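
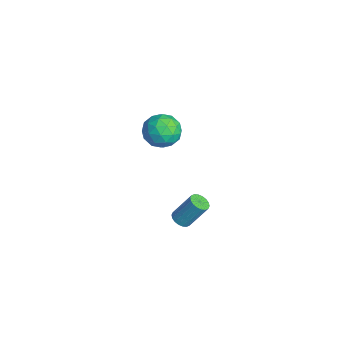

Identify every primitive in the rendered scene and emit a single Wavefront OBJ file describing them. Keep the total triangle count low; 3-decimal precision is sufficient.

v 3.176 -0.811 1.794
v 3.532 -0.489 1.526
v 3.801 0.373 2.918
v 3.444 0.051 3.186
v 3.319 -0.373 1.494
v 3.588 0.49 2.887
v 3.078 -0.343 1.522
v 3.347 0.52 2.915
v 2.856 -0.406 1.604
v 3.125 0.457 2.997
v 2.697 -0.549 1.723
v 2.966 0.314 3.116
v 2.633 -0.744 1.857
v 2.902 0.118 3.249
v 2.677 -0.952 1.977
v 2.946 -0.09 3.37
v 2.819 -1.133 2.062
v 3.088 -0.271 3.454
v 3.032 -1.25 2.093
v 3.301 -0.387 3.486
v 3.273 -1.28 2.065
v 3.542 -0.417 3.458
v 3.495 -1.217 1.983
v 3.764 -0.354 3.376
v 3.654 -1.074 1.864
v 3.923 -0.211 3.257
v 3.718 -0.878 1.731
v 3.987 -0.016 3.123
v 3.674 -0.67 1.61
v 3.943 0.192 3.003
v -4.358 -0.026 2.897
v -3.779 0.362 2.041
v -2.841 -0.522 3.699
v -2.262 -0.134 2.843
v -2.79 0.565 3.515
v -3.728 0.872 3.019
v -2.892 -1.032 2.721
v -3.83 -0.725 2.225
v -2.873 -0.259 1.932
v -2.81 0.728 2.423
v -3.81 -0.888 3.317
v -3.747 0.099 3.808
v -4.202 0.212 2.399
v -2.418 -0.372 3.341
v -2.729 0.039 3.736
v -2.388 0.268 3.233
v -4.172 0.511 2.974
v -3.831 0.739 2.471
v -3.25 0.859 3.337
v -2.789 -0.899 3.269
v -2.448 -0.671 2.766
v -4.232 -0.428 2.507
v -3.891 -0.199 2.004
v -3.37 -1.019 2.403
v -3.329 0.075 1.832
v -2.437 -0.217 2.303
v -2.808 -0.745 2.231
v -3.359 -0.564 1.94
v -3.292 0.655 2.12
v -2.4 0.363 2.591
v -2.71 0.774 2.986
v -3.262 0.954 2.695
v -2.759 0.29 2.056
v -4.22 -0.523 3.149
v -3.328 -0.815 3.62
v -3.358 -1.114 3.045
v -3.91 -0.934 2.754
v -4.183 0.057 3.437
v -3.291 -0.235 3.908
v -3.261 0.404 3.8
v -3.812 0.585 3.509
v -3.861 -0.45 3.684
f 2 1 5
f 2 5 3
f 3 5 6
f 3 6 4
f 5 1 7
f 5 7 6
f 6 7 8
f 6 8 4
f 7 1 9
f 7 9 8
f 8 9 10
f 8 10 4
f 9 1 11
f 9 11 10
f 10 11 12
f 10 12 4
f 11 1 13
f 11 13 12
f 12 13 14
f 12 14 4
f 13 1 15
f 13 15 14
f 14 15 16
f 14 16 4
f 15 1 17
f 15 17 16
f 16 17 18
f 16 18 4
f 17 1 19
f 17 19 18
f 18 19 20
f 18 20 4
f 19 1 21
f 19 21 20
f 20 21 22
f 20 22 4
f 21 1 23
f 21 23 22
f 22 23 24
f 22 24 4
f 23 1 25
f 23 25 24
f 24 25 26
f 24 26 4
f 25 1 27
f 25 27 26
f 26 27 28
f 26 28 4
f 27 1 29
f 27 29 28
f 28 29 30
f 28 30 4
f 29 1 2
f 29 2 30
f 30 2 3
f 30 3 4
f 31 68 47
f 68 42 71
f 47 71 36
f 68 71 47
f 31 47 43
f 47 36 48
f 43 48 32
f 47 48 43
f 31 43 52
f 43 32 53
f 52 53 38
f 43 53 52
f 31 52 64
f 52 38 67
f 64 67 41
f 52 67 64
f 31 64 68
f 64 41 72
f 68 72 42
f 64 72 68
f 32 48 59
f 48 36 62
f 59 62 40
f 48 62 59
f 36 71 49
f 71 42 70
f 49 70 35
f 71 70 49
f 42 72 69
f 72 41 65
f 69 65 33
f 72 65 69
f 41 67 66
f 67 38 54
f 66 54 37
f 67 54 66
f 38 53 58
f 53 32 55
f 58 55 39
f 53 55 58
f 34 60 46
f 60 40 61
f 46 61 35
f 60 61 46
f 34 46 44
f 46 35 45
f 44 45 33
f 46 45 44
f 34 44 51
f 44 33 50
f 51 50 37
f 44 50 51
f 34 51 56
f 51 37 57
f 56 57 39
f 51 57 56
f 34 56 60
f 56 39 63
f 60 63 40
f 56 63 60
f 35 61 49
f 61 40 62
f 49 62 36
f 61 62 49
f 33 45 69
f 45 35 70
f 69 70 42
f 45 70 69
f 37 50 66
f 50 33 65
f 66 65 41
f 50 65 66
f 39 57 58
f 57 37 54
f 58 54 38
f 57 54 58
f 40 63 59
f 63 39 55
f 59 55 32
f 63 55 59



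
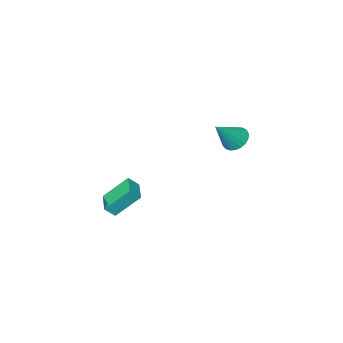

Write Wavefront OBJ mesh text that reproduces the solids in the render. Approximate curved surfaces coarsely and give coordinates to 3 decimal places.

v 3.775 -4.201 -4.048
v 2.458 -3.461 -2.491
v 4.463 -2.728 -4.166
v 3.146 -1.988 -2.608
v 4.374 -4.432 -3.432
v 3.057 -3.692 -1.874
v 5.062 -2.959 -3.549
v 3.745 -2.219 -1.992
v -4.225 -3.475 -0.482
v -3.619 -3.071 -1.123
v -2.695 -3.325 1.062
v -3.805 -2.749 -0.969
v -4.065 -2.551 -0.731
v -4.352 -2.514 -0.451
v -4.617 -2.643 -0.175
v -4.815 -2.915 0.047
v -4.91 -3.285 0.178
v -4.887 -3.687 0.194
v -4.75 -4.053 0.094
v -4.522 -4.319 -0.106
v -4.243 -4.439 -0.371
v -3.961 -4.392 -0.656
v -3.724 -4.187 -0.91
v -3.574 -3.859 -1.09
v -3.537 -3.464 -1.166
f 2 4 1
f 5 2 1
f 1 4 3
f 3 5 1
f 2 8 4
f 6 2 5
f 6 8 2
f 4 8 3
f 7 5 3
f 3 8 7
f 7 6 5
f 8 6 7
f 10 9 12
f 10 12 11
f 12 9 13
f 12 13 11
f 13 9 14
f 13 14 11
f 14 9 15
f 14 15 11
f 15 9 16
f 15 16 11
f 16 9 17
f 16 17 11
f 17 9 18
f 17 18 11
f 18 9 19
f 18 19 11
f 19 9 20
f 19 20 11
f 20 9 21
f 20 21 11
f 21 9 22
f 21 22 11
f 22 9 23
f 22 23 11
f 23 9 24
f 23 24 11
f 24 9 25
f 24 25 11
f 25 9 10
f 25 10 11



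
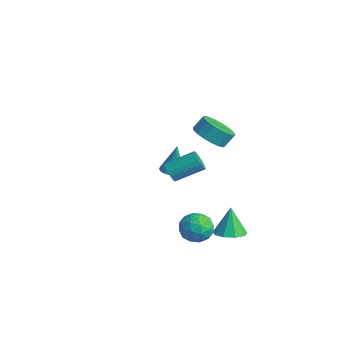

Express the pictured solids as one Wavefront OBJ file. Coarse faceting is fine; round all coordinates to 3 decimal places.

v 3.403 0.658 -3.966
v 4.295 0.393 -3.657
v 2.917 1.042 -2.234
v 4.288 1.047 -3.804
v 3.867 1.519 -4.027
v 3.23 1.588 -4.221
v 2.673 1.222 -4.296
v 2.458 0.592 -4.217
v 2.686 -0.007 -4.02
v 3.249 -0.295 -3.798
v 3.884 -0.137 -3.655
v -3.864 1.587 -3.276
v -3.147 1.372 -3.245
v -3.836 1.973 -1.284
v -3.123 1.698 -3.308
v -3.247 2.003 -3.366
v -3.492 2.226 -3.405
v -3.812 2.322 -3.419
v -4.141 2.272 -3.405
v -4.416 2.087 -3.365
v -4.582 1.803 -3.308
v -4.605 1.476 -3.244
v -4.482 1.171 -3.187
v -4.236 0.949 -3.148
v -3.917 0.853 -3.134
v -3.587 0.902 -3.148
v -3.312 1.087 -3.188
v 3.522 -3.487 2.925
v 3.886 -3.362 2.377
v 4.563 -1.869 3.167
v 4.198 -1.993 3.715
v 3.631 -3.217 2.321
v 4.308 -1.724 3.112
v 3.355 -3.126 2.386
v 4.032 -1.632 3.176
v 3.111 -3.106 2.557
v 3.788 -1.613 3.347
v 2.949 -3.161 2.8
v 3.626 -1.668 3.591
v 2.9 -3.281 3.069
v 3.577 -1.788 3.859
v 2.974 -3.442 3.309
v 3.651 -1.949 4.099
v 3.157 -3.611 3.473
v 3.834 -2.118 4.263
v 3.412 -3.756 3.528
v 4.089 -2.263 4.319
v 3.688 -3.848 3.464
v 4.365 -2.354 4.254
v 3.932 -3.867 3.293
v 4.609 -2.374 4.083
v 4.094 -3.812 3.049
v 4.771 -2.319 3.84
v 4.143 -3.692 2.781
v 4.82 -2.199 3.571
v 4.069 -3.531 2.541
v 4.746 -2.038 3.331
v 2.056 0.083 3.551
v 3.039 0.371 3.179
v 3.147 1.005 3.957
v 2.164 0.717 4.329
v 2.715 0.708 2.949
v 2.823 1.343 3.727
v 2.24 0.903 2.857
v 2.348 1.537 3.635
v 1.722 0.909 2.923
v 1.83 1.544 3.702
v 1.281 0.726 3.134
v 1.389 1.361 3.912
v 1.018 0.396 3.44
v 1.126 1.031 4.218
v 0.992 -0.006 3.771
v 1.1 0.628 4.55
v 1.21 -0.388 4.052
v 1.318 0.247 4.83
v 1.622 -0.662 4.218
v 1.73 -0.027 4.997
v 2.133 -0.765 4.232
v 2.241 -0.131 5.01
v 2.627 -0.674 4.089
v 2.735 -0.04 4.867
v 2.989 -0.41 3.823
v 3.098 0.225 4.601
v 3.138 -0.033 3.495
v 3.247 0.602 4.273
v 1.419 -0.668 -3.664
v 2.244 -0.01 -3.855
v 2.516 -1.87 -3.065
v 3.341 -1.212 -3.256
v 2.642 -0.983 -2.475
v 1.964 -0.24 -2.846
v 2.796 -1.64 -4.074
v 2.118 -0.897 -4.445
v 3.095 -0.611 -4.109
v 3 -0.205 -3.12
v 1.76 -1.675 -3.8
v 1.665 -1.269 -2.811
v 1.735 -0.233 -3.813
v 3.025 -1.647 -3.107
v 2.614 -1.512 -2.649
v 3.099 -1.126 -2.761
v 1.57 -0.368 -3.219
v 2.055 0.018 -3.332
v 2.29 -0.554 -2.52
v 2.705 -1.898 -3.588
v 3.19 -1.512 -3.701
v 1.661 -0.754 -4.159
v 2.146 -0.368 -4.271
v 2.47 -1.326 -4.4
v 2.72 -0.2 -4.074
v 3.365 -0.907 -3.721
v 3.045 -1.158 -4.202
v 2.646 -0.721 -4.42
v 2.664 0.039 -3.493
v 3.31 -0.668 -3.14
v 2.899 -0.533 -2.682
v 2.5 -0.096 -2.9
v 3.165 -0.314 -3.642
v 1.45 -1.212 -3.78
v 2.096 -1.919 -3.427
v 2.26 -1.784 -4.02
v 1.861 -1.347 -4.238
v 1.395 -0.973 -3.199
v 2.04 -1.68 -2.846
v 2.114 -1.159 -2.5
v 1.715 -0.722 -2.718
v 1.595 -1.566 -3.278
f 2 1 4
f 2 4 3
f 4 1 5
f 4 5 3
f 5 1 6
f 5 6 3
f 6 1 7
f 6 7 3
f 7 1 8
f 7 8 3
f 8 1 9
f 8 9 3
f 9 1 10
f 9 10 3
f 10 1 11
f 10 11 3
f 11 1 2
f 11 2 3
f 13 12 15
f 13 15 14
f 15 12 16
f 15 16 14
f 16 12 17
f 16 17 14
f 17 12 18
f 17 18 14
f 18 12 19
f 18 19 14
f 19 12 20
f 19 20 14
f 20 12 21
f 20 21 14
f 21 12 22
f 21 22 14
f 22 12 23
f 22 23 14
f 23 12 24
f 23 24 14
f 24 12 25
f 24 25 14
f 25 12 26
f 25 26 14
f 26 12 27
f 26 27 14
f 27 12 13
f 27 13 14
f 29 28 32
f 29 32 30
f 30 32 33
f 30 33 31
f 32 28 34
f 32 34 33
f 33 34 35
f 33 35 31
f 34 28 36
f 34 36 35
f 35 36 37
f 35 37 31
f 36 28 38
f 36 38 37
f 37 38 39
f 37 39 31
f 38 28 40
f 38 40 39
f 39 40 41
f 39 41 31
f 40 28 42
f 40 42 41
f 41 42 43
f 41 43 31
f 42 28 44
f 42 44 43
f 43 44 45
f 43 45 31
f 44 28 46
f 44 46 45
f 45 46 47
f 45 47 31
f 46 28 48
f 46 48 47
f 47 48 49
f 47 49 31
f 48 28 50
f 48 50 49
f 49 50 51
f 49 51 31
f 50 28 52
f 50 52 51
f 51 52 53
f 51 53 31
f 52 28 54
f 52 54 53
f 53 54 55
f 53 55 31
f 54 28 56
f 54 56 55
f 55 56 57
f 55 57 31
f 56 28 29
f 56 29 57
f 57 29 30
f 57 30 31
f 59 58 62
f 59 62 60
f 60 62 63
f 60 63 61
f 62 58 64
f 62 64 63
f 63 64 65
f 63 65 61
f 64 58 66
f 64 66 65
f 65 66 67
f 65 67 61
f 66 58 68
f 66 68 67
f 67 68 69
f 67 69 61
f 68 58 70
f 68 70 69
f 69 70 71
f 69 71 61
f 70 58 72
f 70 72 71
f 71 72 73
f 71 73 61
f 72 58 74
f 72 74 73
f 73 74 75
f 73 75 61
f 74 58 76
f 74 76 75
f 75 76 77
f 75 77 61
f 76 58 78
f 76 78 77
f 77 78 79
f 77 79 61
f 78 58 80
f 78 80 79
f 79 80 81
f 79 81 61
f 80 58 82
f 80 82 81
f 81 82 83
f 81 83 61
f 82 58 84
f 82 84 83
f 83 84 85
f 83 85 61
f 84 58 59
f 84 59 85
f 85 59 60
f 85 60 61
f 86 123 102
f 123 97 126
f 102 126 91
f 123 126 102
f 86 102 98
f 102 91 103
f 98 103 87
f 102 103 98
f 86 98 107
f 98 87 108
f 107 108 93
f 98 108 107
f 86 107 119
f 107 93 122
f 119 122 96
f 107 122 119
f 86 119 123
f 119 96 127
f 123 127 97
f 119 127 123
f 87 103 114
f 103 91 117
f 114 117 95
f 103 117 114
f 91 126 104
f 126 97 125
f 104 125 90
f 126 125 104
f 97 127 124
f 127 96 120
f 124 120 88
f 127 120 124
f 96 122 121
f 122 93 109
f 121 109 92
f 122 109 121
f 93 108 113
f 108 87 110
f 113 110 94
f 108 110 113
f 89 115 101
f 115 95 116
f 101 116 90
f 115 116 101
f 89 101 99
f 101 90 100
f 99 100 88
f 101 100 99
f 89 99 106
f 99 88 105
f 106 105 92
f 99 105 106
f 89 106 111
f 106 92 112
f 111 112 94
f 106 112 111
f 89 111 115
f 111 94 118
f 115 118 95
f 111 118 115
f 90 116 104
f 116 95 117
f 104 117 91
f 116 117 104
f 88 100 124
f 100 90 125
f 124 125 97
f 100 125 124
f 92 105 121
f 105 88 120
f 121 120 96
f 105 120 121
f 94 112 113
f 112 92 109
f 113 109 93
f 112 109 113
f 95 118 114
f 118 94 110
f 114 110 87
f 118 110 114



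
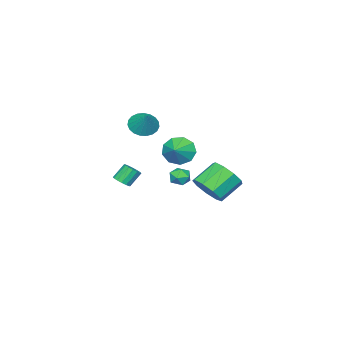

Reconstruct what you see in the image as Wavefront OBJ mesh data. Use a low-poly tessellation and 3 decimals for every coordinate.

v -2.502 -3.57 1.548
v -1.675 -3.959 1.329
v -1.818 -2.75 2.672
v -1.679 -3.642 1.1
v -1.826 -3.313 0.948
v -2.089 -3.028 0.901
v -2.424 -2.837 0.965
v -2.773 -2.773 1.131
v -3.074 -2.847 1.368
v -3.277 -3.046 1.637
v -3.345 -3.335 1.89
v -3.268 -3.665 2.085
v -3.058 -3.979 2.186
v -2.753 -4.222 2.178
v -2.403 -4.353 2.06
v -2.071 -4.348 1.854
v -1.813 -4.209 1.596
v -2.774 -0.461 -2.004
v -2.502 -0.719 -2.637
v -3.118 -1.561 -1.703
v -2.846 -1.819 -2.336
v -2.391 -1.572 -1.813
v -2.178 -0.892 -1.999
v -3.442 -1.388 -2.341
v -3.229 -0.708 -2.527
v -2.914 -1.292 -2.845
v -2.265 -1.406 -2.519
v -3.355 -0.874 -1.821
v -2.706 -0.988 -1.495
v 0.211 1.054 1.601
v 0.735 0.735 0.812
v 1.169 1.446 2.079
v 0.524 1.377 0.708
v 0.166 1.868 1.022
v -0.171 1.978 1.607
v -0.329 1.656 2.19
v -0.234 1.052 2.497
v 0.069 0.449 2.385
v 0.438 0.129 1.906
v 0.701 0.242 1.285
v 1.008 3.581 -0.49
v 1.492 3.084 0.364
v 0.195 3.542 1.364
v -0.288 4.039 0.51
v 1.714 3.802 0.324
v 0.418 4.26 1.324
v 1.606 4.416 -0.097
v 0.31 4.874 0.903
v 1.219 4.64 -0.702
v -0.078 5.098 0.298
v 0.732 4.368 -1.207
v -0.564 4.826 -0.208
v 0.375 3.728 -1.378
v -0.921 4.186 -0.378
v 0.314 3.019 -1.132
v -0.982 3.477 -0.132
v 0.578 2.573 -0.587
v -0.718 3.031 0.413
v 1.043 2.599 0.004
v -0.253 3.057 1.004
v 2.111 -1.537 -0.849
v 2.52 -1.734 -0.488
v 1.899 -1.42 0.389
v 1.489 -1.223 0.029
v 2.593 -1.447 -0.539
v 1.971 -1.133 0.338
v 2.537 -1.184 -0.673
v 1.915 -0.87 0.204
v 2.366 -1.016 -0.854
v 1.744 -0.702 0.023
v 2.127 -0.987 -1.034
v 1.505 -0.674 -0.156
v 1.884 -1.106 -1.164
v 1.262 -0.792 -0.286
v 1.701 -1.34 -1.209
v 1.08 -1.026 -0.332
v 1.629 -1.627 -1.158
v 1.007 -1.313 -0.281
v 1.685 -1.89 -1.024
v 1.063 -1.576 -0.147
v 1.856 -2.058 -0.843
v 1.234 -1.744 0.034
v 2.095 -2.086 -0.664
v 1.473 -1.773 0.214
v 2.338 -1.968 -0.534
v 1.716 -1.654 0.344
f 2 1 4
f 2 4 3
f 4 1 5
f 4 5 3
f 5 1 6
f 5 6 3
f 6 1 7
f 6 7 3
f 7 1 8
f 7 8 3
f 8 1 9
f 8 9 3
f 9 1 10
f 9 10 3
f 10 1 11
f 10 11 3
f 11 1 12
f 11 12 3
f 12 1 13
f 12 13 3
f 13 1 14
f 13 14 3
f 14 1 15
f 14 15 3
f 15 1 16
f 15 16 3
f 16 1 17
f 16 17 3
f 17 1 2
f 17 2 3
f 18 29 23
f 18 23 19
f 18 19 25
f 18 25 28
f 18 28 29
f 19 23 27
f 23 29 22
f 29 28 20
f 28 25 24
f 25 19 26
f 21 27 22
f 21 22 20
f 21 20 24
f 21 24 26
f 21 26 27
f 22 27 23
f 20 22 29
f 24 20 28
f 26 24 25
f 27 26 19
f 31 30 33
f 31 33 32
f 33 30 34
f 33 34 32
f 34 30 35
f 34 35 32
f 35 30 36
f 35 36 32
f 36 30 37
f 36 37 32
f 37 30 38
f 37 38 32
f 38 30 39
f 38 39 32
f 39 30 40
f 39 40 32
f 40 30 31
f 40 31 32
f 42 41 45
f 42 45 43
f 43 45 46
f 43 46 44
f 45 41 47
f 45 47 46
f 46 47 48
f 46 48 44
f 47 41 49
f 47 49 48
f 48 49 50
f 48 50 44
f 49 41 51
f 49 51 50
f 50 51 52
f 50 52 44
f 51 41 53
f 51 53 52
f 52 53 54
f 52 54 44
f 53 41 55
f 53 55 54
f 54 55 56
f 54 56 44
f 55 41 57
f 55 57 56
f 56 57 58
f 56 58 44
f 57 41 59
f 57 59 58
f 58 59 60
f 58 60 44
f 59 41 42
f 59 42 60
f 60 42 43
f 60 43 44
f 62 61 65
f 62 65 63
f 63 65 66
f 63 66 64
f 65 61 67
f 65 67 66
f 66 67 68
f 66 68 64
f 67 61 69
f 67 69 68
f 68 69 70
f 68 70 64
f 69 61 71
f 69 71 70
f 70 71 72
f 70 72 64
f 71 61 73
f 71 73 72
f 72 73 74
f 72 74 64
f 73 61 75
f 73 75 74
f 74 75 76
f 74 76 64
f 75 61 77
f 75 77 76
f 76 77 78
f 76 78 64
f 77 61 79
f 77 79 78
f 78 79 80
f 78 80 64
f 79 61 81
f 79 81 80
f 80 81 82
f 80 82 64
f 81 61 83
f 81 83 82
f 82 83 84
f 82 84 64
f 83 61 85
f 83 85 84
f 84 85 86
f 84 86 64
f 85 61 62
f 85 62 86
f 86 62 63
f 86 63 64



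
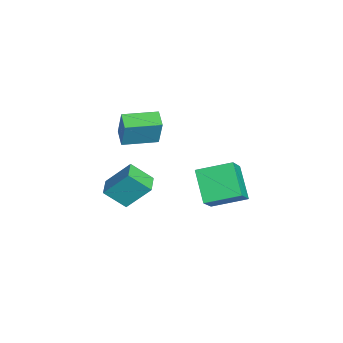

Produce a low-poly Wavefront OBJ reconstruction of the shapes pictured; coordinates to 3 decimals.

v 0.613 1.545 -5.174
v -0.977 1.325 -3.999
v 0.755 3.423 -4.631
v -0.836 3.203 -3.455
v 1.896 0.977 -3.545
v 0.305 0.757 -2.369
v 2.037 2.855 -3.001
v 0.447 2.635 -1.826
v 2.299 -2.736 -2.036
v 2.01 -3.803 -1.067
v 2.464 -1.529 -0.658
v 2.175 -2.595 0.312
v 3.285 -2.945 -1.972
v 2.996 -4.011 -1.002
v 3.45 -1.737 -0.593
v 3.161 -2.804 0.376
v 0.551 -3.032 1.387
v 0.873 -2.877 2.988
v 0.38 -1.215 1.246
v 0.701 -1.061 2.846
v 1.479 -2.959 1.194
v 1.8 -2.805 2.794
v 1.307 -1.143 1.052
v 1.629 -0.988 2.653
f 2 4 1
f 5 2 1
f 1 4 3
f 3 5 1
f 2 8 4
f 6 2 5
f 6 8 2
f 4 8 3
f 7 5 3
f 3 8 7
f 7 6 5
f 8 6 7
f 10 12 9
f 13 10 9
f 9 12 11
f 11 13 9
f 10 16 12
f 14 10 13
f 14 16 10
f 12 16 11
f 15 13 11
f 11 16 15
f 15 14 13
f 16 14 15
f 18 20 17
f 21 18 17
f 17 20 19
f 19 21 17
f 18 24 20
f 22 18 21
f 22 24 18
f 20 24 19
f 23 21 19
f 19 24 23
f 23 22 21
f 24 22 23



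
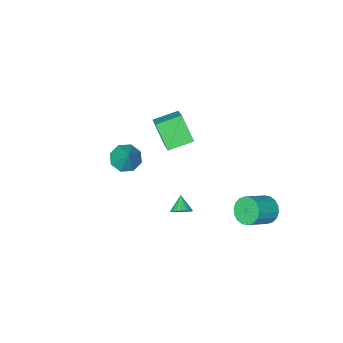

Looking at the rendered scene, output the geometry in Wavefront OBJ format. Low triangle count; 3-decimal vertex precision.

v -2.807 -4.63 0.787
v -2.144 -3.399 1.718
v -2.829 -3.501 -0.691
v -2.165 -2.27 0.24
v -1.375 -5.11 0.4
v -0.711 -3.879 1.331
v -1.396 -3.981 -1.078
v -0.733 -2.75 -0.147
v 3.335 -0.878 3.178
v 3.921 -1.486 3.424
v 3.785 0.098 4.522
v 4.184 -1.03 3.004
v 3.95 -0.484 2.687
v 3.355 -0.169 2.657
v 2.749 -0.269 2.933
v 2.486 -0.726 3.352
v 2.721 -1.271 3.67
v 3.315 -1.586 3.7
v -3.164 2.981 -2.262
v -2.722 3.191 -3.006
v -1.294 3.248 -2.141
v -1.736 3.039 -1.398
v -2.824 3.545 -2.861
v -1.396 3.603 -1.996
v -2.993 3.788 -2.598
v -1.566 3.845 -1.733
v -3.196 3.871 -2.268
v -1.769 3.928 -1.403
v -3.393 3.777 -1.937
v -1.965 3.835 -1.072
v -3.544 3.526 -1.67
v -2.117 3.584 -0.806
v -3.62 3.167 -1.521
v -2.192 3.225 -0.657
v -3.606 2.772 -1.519
v -2.178 2.829 -0.654
v -3.504 2.417 -1.664
v -2.076 2.475 -0.799
v -3.334 2.175 -1.927
v -1.907 2.232 -1.062
v -3.131 2.092 -2.257
v -1.704 2.149 -1.392
v -2.935 2.185 -2.588
v -1.507 2.243 -1.723
v -2.783 2.436 -2.854
v -1.356 2.494 -1.99
v -2.708 2.795 -3.003
v -1.28 2.853 -2.139
v 1.505 1.58 -0.657
v 1.725 1.892 -0.181
v 1.075 0.92 -0.023
v 1.465 2.015 -0.231
v 1.214 2.037 -0.377
v 1.029 1.955 -0.588
v 0.953 1.787 -0.815
v 1.004 1.572 -1.005
v 1.17 1.358 -1.115
v 1.412 1.195 -1.121
v 1.675 1.12 -1.02
v 1.9 1.151 -0.835
v 2.034 1.279 -0.61
v 2.047 1.477 -0.396
v 1.935 1.698 -0.241
f 2 4 1
f 5 2 1
f 1 4 3
f 3 5 1
f 2 8 4
f 6 2 5
f 6 8 2
f 4 8 3
f 7 5 3
f 3 8 7
f 7 6 5
f 8 6 7
f 10 9 12
f 10 12 11
f 12 9 13
f 12 13 11
f 13 9 14
f 13 14 11
f 14 9 15
f 14 15 11
f 15 9 16
f 15 16 11
f 16 9 17
f 16 17 11
f 17 9 18
f 17 18 11
f 18 9 10
f 18 10 11
f 20 19 23
f 20 23 21
f 21 23 24
f 21 24 22
f 23 19 25
f 23 25 24
f 24 25 26
f 24 26 22
f 25 19 27
f 25 27 26
f 26 27 28
f 26 28 22
f 27 19 29
f 27 29 28
f 28 29 30
f 28 30 22
f 29 19 31
f 29 31 30
f 30 31 32
f 30 32 22
f 31 19 33
f 31 33 32
f 32 33 34
f 32 34 22
f 33 19 35
f 33 35 34
f 34 35 36
f 34 36 22
f 35 19 37
f 35 37 36
f 36 37 38
f 36 38 22
f 37 19 39
f 37 39 38
f 38 39 40
f 38 40 22
f 39 19 41
f 39 41 40
f 40 41 42
f 40 42 22
f 41 19 43
f 41 43 42
f 42 43 44
f 42 44 22
f 43 19 45
f 43 45 44
f 44 45 46
f 44 46 22
f 45 19 47
f 45 47 46
f 46 47 48
f 46 48 22
f 47 19 20
f 47 20 48
f 48 20 21
f 48 21 22
f 50 49 52
f 50 52 51
f 52 49 53
f 52 53 51
f 53 49 54
f 53 54 51
f 54 49 55
f 54 55 51
f 55 49 56
f 55 56 51
f 56 49 57
f 56 57 51
f 57 49 58
f 57 58 51
f 58 49 59
f 58 59 51
f 59 49 60
f 59 60 51
f 60 49 61
f 60 61 51
f 61 49 62
f 61 62 51
f 62 49 63
f 62 63 51
f 63 49 50
f 63 50 51



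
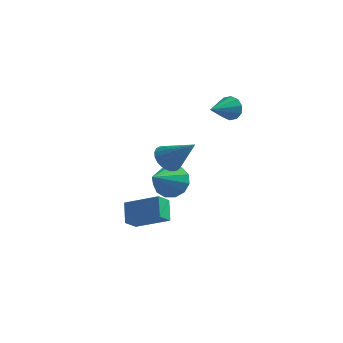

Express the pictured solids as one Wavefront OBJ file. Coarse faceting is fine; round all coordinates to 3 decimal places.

v 1.483 3.055 1.13
v 1.848 3.094 1.761
v 0.937 1.705 1.53
v 1.441 3.278 1.824
v 1.05 3.376 1.622
v 0.824 3.352 1.232
v 0.85 3.214 0.803
v 1.118 3.016 0.499
v 1.526 2.832 0.436
v 1.917 2.734 0.638
v 2.142 2.758 1.028
v 2.116 2.895 1.457
v 0.709 -3.354 0.647
v 1.233 -3.148 0.107
v 2.071 -3.606 1.873
v 1.163 -2.863 0.244
v 1.013 -2.663 0.451
v 0.811 -2.582 0.692
v 0.592 -2.635 0.925
v 0.393 -2.812 1.11
v 0.248 -3.083 1.214
v 0.183 -3.4 1.221
v 0.209 -3.71 1.128
v 0.322 -3.958 0.952
v 0.501 -4.102 0.723
v 0.717 -4.116 0.481
v 0.931 -3.999 0.268
v 1.107 -3.77 0.12
v 1.214 -3.469 0.063
v -1.098 2.006 -3.77
v -0.275 2.159 -3.222
v -1.482 0.414 -2.75
v -0.694 2.428 -2.958
v -1.24 2.564 -2.952
v -1.742 2.523 -3.206
v -2.039 2.318 -3.639
v -2.037 2.014 -4.113
v -1.737 1.707 -4.478
v -1.234 1.496 -4.619
v -0.687 1.446 -4.49
v -0.271 1.575 -4.132
v -0.118 1.84 -3.659
v -0.716 -3.655 -3.82
v -0.97 -4.322 -3.272
v -1.065 -2.85 -3.001
v -1.319 -3.517 -2.453
v 0.939 -3.683 -3.087
v 0.685 -4.35 -2.539
v 0.59 -2.878 -2.268
v 0.336 -3.545 -1.72
f 2 1 4
f 2 4 3
f 4 1 5
f 4 5 3
f 5 1 6
f 5 6 3
f 6 1 7
f 6 7 3
f 7 1 8
f 7 8 3
f 8 1 9
f 8 9 3
f 9 1 10
f 9 10 3
f 10 1 11
f 10 11 3
f 11 1 12
f 11 12 3
f 12 1 2
f 12 2 3
f 14 13 16
f 14 16 15
f 16 13 17
f 16 17 15
f 17 13 18
f 17 18 15
f 18 13 19
f 18 19 15
f 19 13 20
f 19 20 15
f 20 13 21
f 20 21 15
f 21 13 22
f 21 22 15
f 22 13 23
f 22 23 15
f 23 13 24
f 23 24 15
f 24 13 25
f 24 25 15
f 25 13 26
f 25 26 15
f 26 13 27
f 26 27 15
f 27 13 28
f 27 28 15
f 28 13 29
f 28 29 15
f 29 13 14
f 29 14 15
f 31 30 33
f 31 33 32
f 33 30 34
f 33 34 32
f 34 30 35
f 34 35 32
f 35 30 36
f 35 36 32
f 36 30 37
f 36 37 32
f 37 30 38
f 37 38 32
f 38 30 39
f 38 39 32
f 39 30 40
f 39 40 32
f 40 30 41
f 40 41 32
f 41 30 42
f 41 42 32
f 42 30 31
f 42 31 32
f 44 46 43
f 47 44 43
f 43 46 45
f 45 47 43
f 44 50 46
f 48 44 47
f 48 50 44
f 46 50 45
f 49 47 45
f 45 50 49
f 49 48 47
f 50 48 49



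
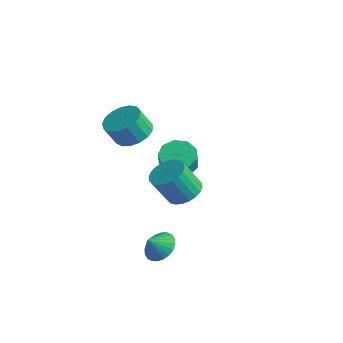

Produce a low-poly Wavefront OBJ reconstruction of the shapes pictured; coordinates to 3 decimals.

v 3.446 -0.994 1.349
v 4.288 -1.434 1.36
v 3.876 -2.185 2.863
v 3.034 -1.746 2.851
v 4.368 -1.12 1.539
v 3.956 -1.871 3.042
v 4.308 -0.786 1.689
v 3.896 -1.537 3.192
v 4.117 -0.484 1.787
v 3.704 -1.235 3.29
v 3.823 -0.26 1.819
v 3.411 -1.011 3.322
v 3.472 -0.148 1.779
v 3.06 -0.899 3.282
v 3.117 -0.164 1.673
v 2.705 -0.916 3.176
v 2.812 -0.307 1.518
v 2.4 -1.058 3.021
v 2.604 -0.555 1.337
v 2.192 -1.306 2.84
v 2.524 -0.869 1.158
v 2.112 -1.62 2.661
v 2.584 -1.203 1.008
v 2.172 -1.954 2.511
v 2.776 -1.505 0.91
v 2.363 -2.256 2.413
v 3.069 -1.729 0.878
v 2.657 -2.48 2.381
v 3.42 -1.841 0.918
v 3.008 -2.592 2.421
v 3.775 -1.824 1.024
v 3.363 -2.576 2.527
v 4.08 -1.682 1.179
v 3.668 -2.433 2.682
v -1.876 3.467 -1.523
v -1.351 2.766 -2.026
v -0.938 2.311 -0.96
v -1.464 3.013 -0.457
v -0.964 3.331 -1.934
v -0.551 2.876 -0.869
v -1.004 3.96 -1.651
v -0.591 3.505 -0.585
v -1.452 4.358 -1.307
v -1.039 3.903 -0.241
v -2.099 4.34 -1.064
v -1.686 3.885 0.001
v -2.641 3.913 -1.036
v -2.228 3.458 0.029
v -2.826 3.278 -1.236
v -2.413 2.823 -0.17
v -2.567 2.731 -1.57
v -2.154 2.277 -0.504
v -1.984 2.529 -1.881
v -1.571 2.075 -0.816
v 2.634 -1.833 -2.671
v 3.36 -1.501 -2.233
v 2.486 -2.487 -1.929
v 3.101 -1.296 -2.104
v 2.771 -1.172 -2.061
v 2.42 -1.149 -2.111
v 2.102 -1.23 -2.246
v 1.865 -1.403 -2.446
v 1.745 -1.641 -2.68
v 1.76 -1.909 -2.913
v 1.909 -2.165 -3.109
v 2.168 -2.37 -3.238
v 2.498 -2.494 -3.281
v 2.849 -2.517 -3.231
v 3.167 -2.436 -3.096
v 3.404 -2.263 -2.896
v 3.524 -2.025 -2.662
v 3.508 -1.757 -2.429
v -0.606 -0.592 3.212
v 0.251 -0.164 3.617
v -0.017 -0.72 4.773
v -0.874 -1.148 4.368
v -0.102 0.177 3.7
v -0.37 -0.38 4.855
v -0.571 0.342 3.67
v -0.839 -0.215 4.825
v -1.048 0.292 3.536
v -1.316 -0.264 4.691
v -1.424 0.041 3.327
v -1.692 -0.516 4.483
v -1.612 -0.356 3.093
v -1.88 -0.912 4.248
v -1.57 -0.806 2.885
v -1.838 -1.363 4.041
v -1.307 -1.208 2.753
v -1.575 -1.764 3.908
v -0.883 -1.468 2.726
v -1.151 -2.025 3.881
v -0.396 -1.527 2.81
v -0.664 -2.084 3.965
v 0.043 -1.373 2.987
v -0.225 -1.929 4.142
v 0.333 -1.039 3.215
v 0.065 -1.595 4.37
v 0.408 -0.603 3.442
v 0.14 -1.159 4.598
f 2 1 5
f 2 5 3
f 3 5 6
f 3 6 4
f 5 1 7
f 5 7 6
f 6 7 8
f 6 8 4
f 7 1 9
f 7 9 8
f 8 9 10
f 8 10 4
f 9 1 11
f 9 11 10
f 10 11 12
f 10 12 4
f 11 1 13
f 11 13 12
f 12 13 14
f 12 14 4
f 13 1 15
f 13 15 14
f 14 15 16
f 14 16 4
f 15 1 17
f 15 17 16
f 16 17 18
f 16 18 4
f 17 1 19
f 17 19 18
f 18 19 20
f 18 20 4
f 19 1 21
f 19 21 20
f 20 21 22
f 20 22 4
f 21 1 23
f 21 23 22
f 22 23 24
f 22 24 4
f 23 1 25
f 23 25 24
f 24 25 26
f 24 26 4
f 25 1 27
f 25 27 26
f 26 27 28
f 26 28 4
f 27 1 29
f 27 29 28
f 28 29 30
f 28 30 4
f 29 1 31
f 29 31 30
f 30 31 32
f 30 32 4
f 31 1 33
f 31 33 32
f 32 33 34
f 32 34 4
f 33 1 2
f 33 2 34
f 34 2 3
f 34 3 4
f 36 35 39
f 36 39 37
f 37 39 40
f 37 40 38
f 39 35 41
f 39 41 40
f 40 41 42
f 40 42 38
f 41 35 43
f 41 43 42
f 42 43 44
f 42 44 38
f 43 35 45
f 43 45 44
f 44 45 46
f 44 46 38
f 45 35 47
f 45 47 46
f 46 47 48
f 46 48 38
f 47 35 49
f 47 49 48
f 48 49 50
f 48 50 38
f 49 35 51
f 49 51 50
f 50 51 52
f 50 52 38
f 51 35 53
f 51 53 52
f 52 53 54
f 52 54 38
f 53 35 36
f 53 36 54
f 54 36 37
f 54 37 38
f 56 55 58
f 56 58 57
f 58 55 59
f 58 59 57
f 59 55 60
f 59 60 57
f 60 55 61
f 60 61 57
f 61 55 62
f 61 62 57
f 62 55 63
f 62 63 57
f 63 55 64
f 63 64 57
f 64 55 65
f 64 65 57
f 65 55 66
f 65 66 57
f 66 55 67
f 66 67 57
f 67 55 68
f 67 68 57
f 68 55 69
f 68 69 57
f 69 55 70
f 69 70 57
f 70 55 71
f 70 71 57
f 71 55 72
f 71 72 57
f 72 55 56
f 72 56 57
f 74 73 77
f 74 77 75
f 75 77 78
f 75 78 76
f 77 73 79
f 77 79 78
f 78 79 80
f 78 80 76
f 79 73 81
f 79 81 80
f 80 81 82
f 80 82 76
f 81 73 83
f 81 83 82
f 82 83 84
f 82 84 76
f 83 73 85
f 83 85 84
f 84 85 86
f 84 86 76
f 85 73 87
f 85 87 86
f 86 87 88
f 86 88 76
f 87 73 89
f 87 89 88
f 88 89 90
f 88 90 76
f 89 73 91
f 89 91 90
f 90 91 92
f 90 92 76
f 91 73 93
f 91 93 92
f 92 93 94
f 92 94 76
f 93 73 95
f 93 95 94
f 94 95 96
f 94 96 76
f 95 73 97
f 95 97 96
f 96 97 98
f 96 98 76
f 97 73 99
f 97 99 98
f 98 99 100
f 98 100 76
f 99 73 74
f 99 74 100
f 100 74 75
f 100 75 76



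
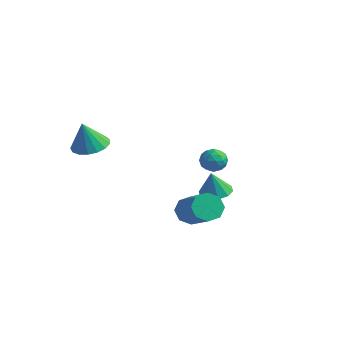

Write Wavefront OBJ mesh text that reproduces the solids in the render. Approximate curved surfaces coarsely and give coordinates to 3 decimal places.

v -1.48 -3.534 2.351
v -0.604 -3.495 2.424
v -1.58 -3.906 3.749
v -0.73 -3.105 2.519
v -1.028 -2.813 2.575
v -1.43 -2.686 2.58
v -1.843 -2.753 2.533
v -2.173 -2.999 2.444
v -2.344 -3.368 2.333
v -2.317 -3.775 2.227
v -2.099 -4.126 2.149
v -1.738 -4.342 2.118
v -1.319 -4.373 2.139
v -0.936 -4.211 2.21
v -0.678 -3.895 2.312
v 0.7 2.155 -2.03
v 1.302 1.649 -2.11
v 0.64 1.885 -0.77
v 1.487 2.089 -2.007
v 1.371 2.554 -1.913
v 1 2.867 -1.864
v 0.513 2.907 -1.878
v 0.098 2.661 -1.95
v -0.087 2.221 -2.053
v 0.028 1.756 -2.147
v 0.4 1.443 -2.197
v 0.887 1.402 -2.182
v 2.022 -0.945 -1.452
v 2.324 -1.259 -2.074
v 3.981 -2.009 -0.891
v 3.678 -1.695 -0.268
v 2.509 -0.714 -1.987
v 4.166 -1.465 -0.804
v 2.408 -0.304 -1.587
v 4.065 -1.055 -0.403
v 2.081 -0.27 -1.107
v 3.738 -1.021 0.076
v 1.719 -0.631 -0.829
v 3.376 -1.381 0.354
v 1.534 -1.175 -0.916
v 3.191 -1.926 0.267
v 1.635 -1.585 -1.317
v 3.292 -2.336 -0.133
v 1.962 -1.619 -1.796
v 3.619 -2.37 -0.613
v 3.487 -0.775 2.173
v 3.891 -0.833 2.668
v 3.389 -1.807 2.132
v 3.793 -1.865 2.627
v 3.21 -1.614 2.717
v 3.27 -0.976 2.742
v 4.01 -1.664 2.058
v 4.07 -1.026 2.083
v 4.214 -1.382 2.597
v 3.719 -1.351 3.004
v 3.561 -1.289 1.796
v 3.066 -1.258 2.203
v 3.697 -0.713 2.424
v 3.583 -1.927 2.376
v 3.24 -1.779 2.429
v 3.477 -1.813 2.72
v 3.332 -0.798 2.467
v 3.57 -0.831 2.758
v 3.169 -1.291 2.787
v 3.71 -1.809 2.042
v 3.948 -1.842 2.333
v 3.803 -0.827 2.08
v 4.04 -0.861 2.371
v 4.111 -1.349 2.013
v 4.125 -1.07 2.673
v 4.067 -1.677 2.649
v 4.195 -1.559 2.315
v 4.23 -1.183 2.33
v 3.834 -1.052 2.913
v 3.776 -1.659 2.889
v 3.433 -1.511 2.941
v 3.469 -1.136 2.956
v 4.024 -1.375 2.871
v 3.504 -0.981 1.911
v 3.446 -1.588 1.887
v 3.811 -1.504 1.844
v 3.847 -1.129 1.859
v 3.213 -0.963 2.151
v 3.155 -1.57 2.127
v 3.05 -1.457 2.47
v 3.085 -1.081 2.485
v 3.256 -1.265 1.929
f 2 1 4
f 2 4 3
f 4 1 5
f 4 5 3
f 5 1 6
f 5 6 3
f 6 1 7
f 6 7 3
f 7 1 8
f 7 8 3
f 8 1 9
f 8 9 3
f 9 1 10
f 9 10 3
f 10 1 11
f 10 11 3
f 11 1 12
f 11 12 3
f 12 1 13
f 12 13 3
f 13 1 14
f 13 14 3
f 14 1 15
f 14 15 3
f 15 1 2
f 15 2 3
f 17 16 19
f 17 19 18
f 19 16 20
f 19 20 18
f 20 16 21
f 20 21 18
f 21 16 22
f 21 22 18
f 22 16 23
f 22 23 18
f 23 16 24
f 23 24 18
f 24 16 25
f 24 25 18
f 25 16 26
f 25 26 18
f 26 16 27
f 26 27 18
f 27 16 17
f 27 17 18
f 29 28 32
f 29 32 30
f 30 32 33
f 30 33 31
f 32 28 34
f 32 34 33
f 33 34 35
f 33 35 31
f 34 28 36
f 34 36 35
f 35 36 37
f 35 37 31
f 36 28 38
f 36 38 37
f 37 38 39
f 37 39 31
f 38 28 40
f 38 40 39
f 39 40 41
f 39 41 31
f 40 28 42
f 40 42 41
f 41 42 43
f 41 43 31
f 42 28 44
f 42 44 43
f 43 44 45
f 43 45 31
f 44 28 29
f 44 29 45
f 45 29 30
f 45 30 31
f 46 83 62
f 83 57 86
f 62 86 51
f 83 86 62
f 46 62 58
f 62 51 63
f 58 63 47
f 62 63 58
f 46 58 67
f 58 47 68
f 67 68 53
f 58 68 67
f 46 67 79
f 67 53 82
f 79 82 56
f 67 82 79
f 46 79 83
f 79 56 87
f 83 87 57
f 79 87 83
f 47 63 74
f 63 51 77
f 74 77 55
f 63 77 74
f 51 86 64
f 86 57 85
f 64 85 50
f 86 85 64
f 57 87 84
f 87 56 80
f 84 80 48
f 87 80 84
f 56 82 81
f 82 53 69
f 81 69 52
f 82 69 81
f 53 68 73
f 68 47 70
f 73 70 54
f 68 70 73
f 49 75 61
f 75 55 76
f 61 76 50
f 75 76 61
f 49 61 59
f 61 50 60
f 59 60 48
f 61 60 59
f 49 59 66
f 59 48 65
f 66 65 52
f 59 65 66
f 49 66 71
f 66 52 72
f 71 72 54
f 66 72 71
f 49 71 75
f 71 54 78
f 75 78 55
f 71 78 75
f 50 76 64
f 76 55 77
f 64 77 51
f 76 77 64
f 48 60 84
f 60 50 85
f 84 85 57
f 60 85 84
f 52 65 81
f 65 48 80
f 81 80 56
f 65 80 81
f 54 72 73
f 72 52 69
f 73 69 53
f 72 69 73
f 55 78 74
f 78 54 70
f 74 70 47
f 78 70 74



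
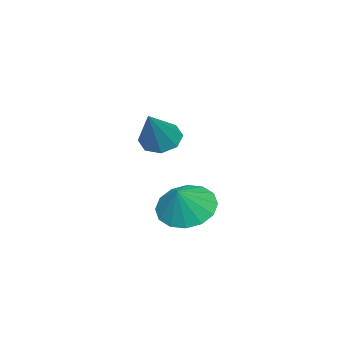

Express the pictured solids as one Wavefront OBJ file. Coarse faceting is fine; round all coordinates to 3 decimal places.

v -2.447 1.06 -0.561
v -1.946 1.343 -1.026
v -1.313 1.22 0.761
v -2.274 1.741 -0.793
v -2.703 1.741 -0.424
v -2.983 1.341 -0.135
v -2.949 0.777 -0.097
v -2.621 0.379 -0.33
v -2.191 0.38 -0.699
v -1.912 0.779 -0.987
v -3.63 1.395 -3.989
v -2.98 0.714 -4.476
v -2.83 1.445 -2.991
v -2.812 1.211 -4.637
v -2.863 1.758 -4.623
v -3.119 2.207 -4.44
v -3.513 2.438 -4.136
v -3.938 2.39 -3.792
v -4.281 2.075 -3.501
v -4.449 1.578 -3.341
v -4.398 1.032 -3.354
v -4.141 0.583 -3.537
v -3.748 0.352 -3.842
v -3.323 0.4 -4.185
f 2 1 4
f 2 4 3
f 4 1 5
f 4 5 3
f 5 1 6
f 5 6 3
f 6 1 7
f 6 7 3
f 7 1 8
f 7 8 3
f 8 1 9
f 8 9 3
f 9 1 10
f 9 10 3
f 10 1 2
f 10 2 3
f 12 11 14
f 12 14 13
f 14 11 15
f 14 15 13
f 15 11 16
f 15 16 13
f 16 11 17
f 16 17 13
f 17 11 18
f 17 18 13
f 18 11 19
f 18 19 13
f 19 11 20
f 19 20 13
f 20 11 21
f 20 21 13
f 21 11 22
f 21 22 13
f 22 11 23
f 22 23 13
f 23 11 24
f 23 24 13
f 24 11 12
f 24 12 13



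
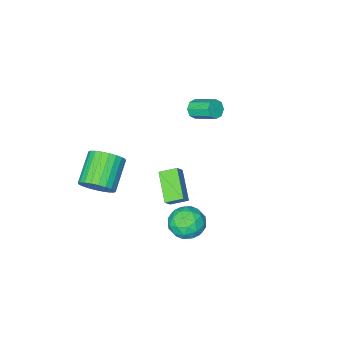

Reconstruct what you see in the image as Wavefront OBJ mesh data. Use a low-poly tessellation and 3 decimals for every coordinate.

v 3.581 2.63 0.791
v 2.902 1.144 1.8
v 2.833 3.237 1.182
v 2.154 1.752 2.191
v 4.066 2.828 1.409
v 3.387 1.343 2.418
v 3.318 3.436 1.8
v 2.639 1.95 2.809
v 4.536 -2.83 -1.714
v 5.126 -3.707 -1.789
v 3.694 -4.768 -0.641
v 3.104 -3.89 -0.566
v 5.277 -3.537 -1.444
v 3.845 -4.598 -0.296
v 5.316 -3.26 -1.139
v 3.884 -4.321 0.009
v 5.236 -2.917 -0.922
v 3.803 -3.978 0.226
v 5.049 -2.561 -0.826
v 3.617 -3.622 0.322
v 4.784 -2.246 -0.865
v 3.352 -3.307 0.283
v 4.482 -2.019 -1.033
v 3.049 -3.08 0.115
v 4.187 -1.916 -1.305
v 2.755 -2.977 -0.157
v 3.946 -1.952 -1.639
v 2.514 -3.013 -0.491
v 3.795 -2.122 -1.984
v 2.363 -3.183 -0.836
v 3.756 -2.399 -2.289
v 2.324 -3.46 -1.141
v 3.837 -2.742 -2.506
v 2.404 -3.803 -1.358
v 4.023 -3.098 -2.602
v 2.591 -4.159 -1.454
v 4.288 -3.413 -2.563
v 2.856 -4.474 -1.415
v 4.591 -3.64 -2.395
v 3.158 -4.701 -1.247
v 4.885 -3.743 -2.123
v 3.453 -4.804 -0.975
v 0.969 2.122 -2.639
v 1.726 2.926 -2.646
v 2.234 0.934 -2.214
v 2.991 1.738 -2.221
v 2.22 1.712 -1.431
v 1.438 2.447 -1.694
v 2.522 1.413 -3.166
v 1.74 2.148 -3.429
v 2.686 2.488 -2.972
v 2.499 2.672 -1.899
v 1.461 1.188 -2.961
v 1.274 1.372 -1.888
v 1.237 2.628 -2.68
v 2.723 1.232 -2.18
v 2.27 1.217 -1.716
v 2.715 1.689 -1.72
v 1.067 2.347 -2.12
v 1.513 2.819 -2.124
v 1.803 2.106 -1.41
v 2.447 1.041 -2.736
v 2.893 1.513 -2.74
v 1.245 2.171 -3.14
v 1.69 2.643 -3.144
v 2.157 1.754 -3.45
v 2.246 2.843 -2.875
v 2.989 2.145 -2.625
v 2.713 1.954 -3.181
v 2.254 2.386 -3.335
v 2.136 2.952 -2.245
v 2.879 2.253 -1.995
v 2.426 2.238 -1.531
v 1.967 2.67 -1.685
v 2.7 2.694 -2.436
v 1.081 1.607 -2.865
v 1.824 0.908 -2.615
v 1.993 1.19 -3.175
v 1.534 1.622 -3.329
v 0.971 1.715 -2.235
v 1.714 1.017 -1.985
v 1.706 1.474 -1.525
v 1.247 1.906 -1.679
v 1.26 1.166 -2.424
v -2.714 -3.702 0.547
v -2.496 -3.942 1.099
v -2.928 -2.618 1.845
v -3.146 -2.378 1.293
v -2.153 -3.692 0.855
v -2.585 -2.368 1.601
v -2.138 -3.448 0.43
v -2.57 -2.124 1.176
v -2.461 -3.353 0.074
v -2.893 -2.029 0.82
v -2.932 -3.462 -0.005
v -3.364 -2.138 0.741
v -3.275 -3.712 0.239
v -3.707 -2.388 0.985
v -3.29 -3.956 0.664
v -3.722 -2.632 1.41
v -2.967 -4.051 1.02
v -3.399 -2.727 1.766
f 2 4 1
f 5 2 1
f 1 4 3
f 3 5 1
f 2 8 4
f 6 2 5
f 6 8 2
f 4 8 3
f 7 5 3
f 3 8 7
f 7 6 5
f 8 6 7
f 10 9 13
f 10 13 11
f 11 13 14
f 11 14 12
f 13 9 15
f 13 15 14
f 14 15 16
f 14 16 12
f 15 9 17
f 15 17 16
f 16 17 18
f 16 18 12
f 17 9 19
f 17 19 18
f 18 19 20
f 18 20 12
f 19 9 21
f 19 21 20
f 20 21 22
f 20 22 12
f 21 9 23
f 21 23 22
f 22 23 24
f 22 24 12
f 23 9 25
f 23 25 24
f 24 25 26
f 24 26 12
f 25 9 27
f 25 27 26
f 26 27 28
f 26 28 12
f 27 9 29
f 27 29 28
f 28 29 30
f 28 30 12
f 29 9 31
f 29 31 30
f 30 31 32
f 30 32 12
f 31 9 33
f 31 33 32
f 32 33 34
f 32 34 12
f 33 9 35
f 33 35 34
f 34 35 36
f 34 36 12
f 35 9 37
f 35 37 36
f 36 37 38
f 36 38 12
f 37 9 39
f 37 39 38
f 38 39 40
f 38 40 12
f 39 9 41
f 39 41 40
f 40 41 42
f 40 42 12
f 41 9 10
f 41 10 42
f 42 10 11
f 42 11 12
f 43 80 59
f 80 54 83
f 59 83 48
f 80 83 59
f 43 59 55
f 59 48 60
f 55 60 44
f 59 60 55
f 43 55 64
f 55 44 65
f 64 65 50
f 55 65 64
f 43 64 76
f 64 50 79
f 76 79 53
f 64 79 76
f 43 76 80
f 76 53 84
f 80 84 54
f 76 84 80
f 44 60 71
f 60 48 74
f 71 74 52
f 60 74 71
f 48 83 61
f 83 54 82
f 61 82 47
f 83 82 61
f 54 84 81
f 84 53 77
f 81 77 45
f 84 77 81
f 53 79 78
f 79 50 66
f 78 66 49
f 79 66 78
f 50 65 70
f 65 44 67
f 70 67 51
f 65 67 70
f 46 72 58
f 72 52 73
f 58 73 47
f 72 73 58
f 46 58 56
f 58 47 57
f 56 57 45
f 58 57 56
f 46 56 63
f 56 45 62
f 63 62 49
f 56 62 63
f 46 63 68
f 63 49 69
f 68 69 51
f 63 69 68
f 46 68 72
f 68 51 75
f 72 75 52
f 68 75 72
f 47 73 61
f 73 52 74
f 61 74 48
f 73 74 61
f 45 57 81
f 57 47 82
f 81 82 54
f 57 82 81
f 49 62 78
f 62 45 77
f 78 77 53
f 62 77 78
f 51 69 70
f 69 49 66
f 70 66 50
f 69 66 70
f 52 75 71
f 75 51 67
f 71 67 44
f 75 67 71
f 86 85 89
f 86 89 87
f 87 89 90
f 87 90 88
f 89 85 91
f 89 91 90
f 90 91 92
f 90 92 88
f 91 85 93
f 91 93 92
f 92 93 94
f 92 94 88
f 93 85 95
f 93 95 94
f 94 95 96
f 94 96 88
f 95 85 97
f 95 97 96
f 96 97 98
f 96 98 88
f 97 85 99
f 97 99 98
f 98 99 100
f 98 100 88
f 99 85 101
f 99 101 100
f 100 101 102
f 100 102 88
f 101 85 86
f 101 86 102
f 102 86 87
f 102 87 88



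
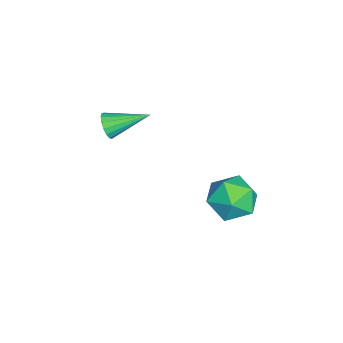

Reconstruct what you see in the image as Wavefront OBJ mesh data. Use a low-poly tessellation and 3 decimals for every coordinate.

v 1.588 1.769 -2.264
v 2.553 1.728 -2.322
v 1.547 0.252 -1.878
v 2.512 0.211 -1.936
v 2.091 0.712 -1.224
v 2.116 1.649 -1.462
v 1.984 0.331 -2.738
v 2.009 1.268 -2.976
v 2.797 0.839 -2.615
v 2.864 1.075 -1.679
v 1.236 0.905 -2.521
v 1.303 1.141 -1.585
v -0.627 -3.575 -1.317
v -0.317 -3.366 -1.72
v -0.833 -2.125 -0.723
v -0.561 -3.36 -1.819
v -0.82 -3.404 -1.802
v -1.035 -3.486 -1.675
v -1.156 -3.589 -1.465
v -1.157 -3.689 -1.222
v -1.036 -3.763 -1
v -0.821 -3.793 -0.85
v -0.562 -3.774 -0.808
v -0.318 -3.709 -0.882
v -0.144 -3.613 -1.056
v -0.082 -3.509 -1.289
v -0.144 -3.42 -1.529
f 1 12 6
f 1 6 2
f 1 2 8
f 1 8 11
f 1 11 12
f 2 6 10
f 6 12 5
f 12 11 3
f 11 8 7
f 8 2 9
f 4 10 5
f 4 5 3
f 4 3 7
f 4 7 9
f 4 9 10
f 5 10 6
f 3 5 12
f 7 3 11
f 9 7 8
f 10 9 2
f 14 13 16
f 14 16 15
f 16 13 17
f 16 17 15
f 17 13 18
f 17 18 15
f 18 13 19
f 18 19 15
f 19 13 20
f 19 20 15
f 20 13 21
f 20 21 15
f 21 13 22
f 21 22 15
f 22 13 23
f 22 23 15
f 23 13 24
f 23 24 15
f 24 13 25
f 24 25 15
f 25 13 26
f 25 26 15
f 26 13 27
f 26 27 15
f 27 13 14
f 27 14 15



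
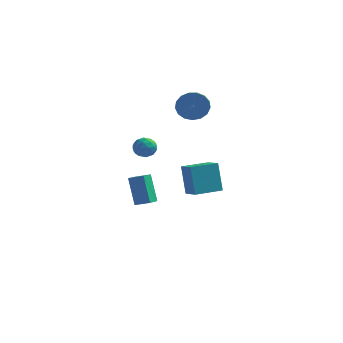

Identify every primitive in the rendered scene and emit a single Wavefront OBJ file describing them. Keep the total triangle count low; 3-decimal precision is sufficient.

v -0.458 2.736 2.948
v 0.033 2.631 2.201
v 0.489 1.32 2.685
v -0.002 1.424 3.432
v 0.302 2.826 2.475
v 0.759 1.515 2.959
v 0.397 3 2.858
v 0.854 1.689 3.341
v 0.297 3.113 3.261
v 0.753 1.802 3.744
v 0.023 3.14 3.592
v 0.479 1.829 4.076
v -0.361 3.075 3.776
v 0.095 1.764 4.26
v -0.767 2.931 3.77
v -0.311 1.62 4.254
v -1.103 2.743 3.576
v -0.646 1.432 4.06
v -1.29 2.553 3.238
v -0.834 1.242 3.722
v -1.287 2.405 2.834
v -0.831 1.094 3.318
v -1.094 2.332 2.456
v -0.638 1.021 2.939
v -0.756 2.352 2.19
v -0.3 1.041 2.674
v -0.349 2.46 2.098
v 0.107 1.149 2.582
v -2.844 0.47 -3.725
v -3.411 0.98 -2.072
v -2.964 1.79 -4.174
v -3.531 2.301 -2.522
v -2.049 0.619 -3.498
v -2.616 1.13 -1.846
v -2.169 1.94 -3.948
v -2.736 2.45 -2.295
v -1.823 -0.176 0.913
v -1.408 -0.335 1.417
v -2.092 -1.225 0.803
v -1.677 -1.384 1.307
v -2.24 -1.037 1.432
v -2.073 -0.389 1.5
v -1.427 -1.171 0.72
v -1.26 -0.523 0.788
v -1.163 -0.95 1.298
v -1.665 -0.868 1.738
v -1.835 -0.692 0.482
v -2.337 -0.61 0.922
v -1.592 -0.163 1.175
v -1.908 -1.397 1.045
v -2.239 -1.193 1.119
v -1.995 -1.286 1.415
v -1.983 -0.195 1.223
v -1.739 -0.288 1.52
v -2.228 -0.701 1.528
v -1.761 -1.272 0.7
v -1.517 -1.365 0.997
v -1.505 -0.274 0.805
v -1.261 -0.367 1.101
v -1.272 -0.859 0.692
v -1.203 -0.618 1.401
v -1.362 -1.235 1.337
v -1.215 -1.11 0.992
v -1.117 -0.729 1.031
v -1.499 -0.57 1.66
v -1.657 -1.187 1.595
v -1.988 -0.983 1.669
v -1.89 -0.601 1.708
v -1.355 -0.932 1.59
v -1.843 -0.373 0.625
v -2.001 -0.99 0.56
v -1.61 -0.959 0.512
v -1.512 -0.577 0.551
v -2.138 -0.325 0.883
v -2.297 -0.942 0.819
v -2.383 -0.831 1.189
v -2.285 -0.45 1.228
v -2.145 -0.628 0.63
v 2.514 -4.937 0.217
v 2.136 -4.574 1.834
v 1.795 -4.314 -0.091
v 1.418 -3.95 1.526
v 3.502 -3.81 0.194
v 3.125 -3.446 1.811
v 2.784 -3.186 -0.114
v 2.406 -2.823 1.503
f 2 1 5
f 2 5 3
f 3 5 6
f 3 6 4
f 5 1 7
f 5 7 6
f 6 7 8
f 6 8 4
f 7 1 9
f 7 9 8
f 8 9 10
f 8 10 4
f 9 1 11
f 9 11 10
f 10 11 12
f 10 12 4
f 11 1 13
f 11 13 12
f 12 13 14
f 12 14 4
f 13 1 15
f 13 15 14
f 14 15 16
f 14 16 4
f 15 1 17
f 15 17 16
f 16 17 18
f 16 18 4
f 17 1 19
f 17 19 18
f 18 19 20
f 18 20 4
f 19 1 21
f 19 21 20
f 20 21 22
f 20 22 4
f 21 1 23
f 21 23 22
f 22 23 24
f 22 24 4
f 23 1 25
f 23 25 24
f 24 25 26
f 24 26 4
f 25 1 27
f 25 27 26
f 26 27 28
f 26 28 4
f 27 1 2
f 27 2 28
f 28 2 3
f 28 3 4
f 30 32 29
f 33 30 29
f 29 32 31
f 31 33 29
f 30 36 32
f 34 30 33
f 34 36 30
f 32 36 31
f 35 33 31
f 31 36 35
f 35 34 33
f 36 34 35
f 37 74 53
f 74 48 77
f 53 77 42
f 74 77 53
f 37 53 49
f 53 42 54
f 49 54 38
f 53 54 49
f 37 49 58
f 49 38 59
f 58 59 44
f 49 59 58
f 37 58 70
f 58 44 73
f 70 73 47
f 58 73 70
f 37 70 74
f 70 47 78
f 74 78 48
f 70 78 74
f 38 54 65
f 54 42 68
f 65 68 46
f 54 68 65
f 42 77 55
f 77 48 76
f 55 76 41
f 77 76 55
f 48 78 75
f 78 47 71
f 75 71 39
f 78 71 75
f 47 73 72
f 73 44 60
f 72 60 43
f 73 60 72
f 44 59 64
f 59 38 61
f 64 61 45
f 59 61 64
f 40 66 52
f 66 46 67
f 52 67 41
f 66 67 52
f 40 52 50
f 52 41 51
f 50 51 39
f 52 51 50
f 40 50 57
f 50 39 56
f 57 56 43
f 50 56 57
f 40 57 62
f 57 43 63
f 62 63 45
f 57 63 62
f 40 62 66
f 62 45 69
f 66 69 46
f 62 69 66
f 41 67 55
f 67 46 68
f 55 68 42
f 67 68 55
f 39 51 75
f 51 41 76
f 75 76 48
f 51 76 75
f 43 56 72
f 56 39 71
f 72 71 47
f 56 71 72
f 45 63 64
f 63 43 60
f 64 60 44
f 63 60 64
f 46 69 65
f 69 45 61
f 65 61 38
f 69 61 65
f 80 82 79
f 83 80 79
f 79 82 81
f 81 83 79
f 80 86 82
f 84 80 83
f 84 86 80
f 82 86 81
f 85 83 81
f 81 86 85
f 85 84 83
f 86 84 85



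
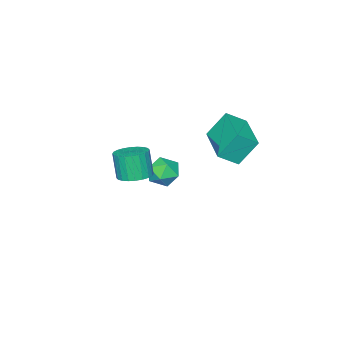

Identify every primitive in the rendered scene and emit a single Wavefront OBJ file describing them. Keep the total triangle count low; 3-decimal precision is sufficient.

v -3.228 2.798 1.021
v -2.517 2.308 1.601
v -2.058 4.393 0.931
v -1.347 3.903 1.511
v -2.633 2.297 -0.131
v -1.922 1.807 0.449
v -1.463 3.892 -0.221
v -0.752 3.402 0.359
v -1.598 0.589 -2.433
v -0.843 0.67 -2.646
v -1.237 -0.09 -1.414
v -0.482 -0.009 -1.627
v -0.89 0.616 -1.372
v -1.113 1.036 -2.001
v -0.967 -0.456 -2.059
v -1.19 -0.036 -2.688
v -0.453 0.025 -2.414
v -0.405 0.688 -1.99
v -1.675 -0.108 -2.07
v -1.627 0.555 -1.646
v 2.663 2.201 0.375
v 3.304 2.47 0.518
v 3.178 2.148 1.688
v 2.537 1.879 1.545
v 3.142 2.691 0.561
v 3.016 2.368 1.731
v 2.907 2.837 0.576
v 2.781 2.514 1.746
v 2.635 2.886 0.561
v 2.509 2.564 1.731
v 2.367 2.831 0.517
v 2.241 2.509 1.687
v 2.144 2.68 0.451
v 2.018 2.358 1.621
v 2 2.456 0.374
v 1.874 2.134 1.544
v 1.957 2.194 0.297
v 1.831 1.872 1.467
v 2.022 1.932 0.232
v 1.896 1.61 1.402
v 2.184 1.712 0.189
v 2.058 1.389 1.359
v 2.419 1.566 0.174
v 2.293 1.243 1.344
v 2.691 1.516 0.189
v 2.565 1.194 1.359
v 2.959 1.571 0.233
v 2.833 1.249 1.403
v 3.182 1.722 0.299
v 3.056 1.4 1.469
v 3.326 1.946 0.376
v 3.2 1.624 1.546
v 3.369 2.208 0.453
v 3.243 1.886 1.623
f 2 4 1
f 5 2 1
f 1 4 3
f 3 5 1
f 2 8 4
f 6 2 5
f 6 8 2
f 4 8 3
f 7 5 3
f 3 8 7
f 7 6 5
f 8 6 7
f 9 20 14
f 9 14 10
f 9 10 16
f 9 16 19
f 9 19 20
f 10 14 18
f 14 20 13
f 20 19 11
f 19 16 15
f 16 10 17
f 12 18 13
f 12 13 11
f 12 11 15
f 12 15 17
f 12 17 18
f 13 18 14
f 11 13 20
f 15 11 19
f 17 15 16
f 18 17 10
f 22 21 25
f 22 25 23
f 23 25 26
f 23 26 24
f 25 21 27
f 25 27 26
f 26 27 28
f 26 28 24
f 27 21 29
f 27 29 28
f 28 29 30
f 28 30 24
f 29 21 31
f 29 31 30
f 30 31 32
f 30 32 24
f 31 21 33
f 31 33 32
f 32 33 34
f 32 34 24
f 33 21 35
f 33 35 34
f 34 35 36
f 34 36 24
f 35 21 37
f 35 37 36
f 36 37 38
f 36 38 24
f 37 21 39
f 37 39 38
f 38 39 40
f 38 40 24
f 39 21 41
f 39 41 40
f 40 41 42
f 40 42 24
f 41 21 43
f 41 43 42
f 42 43 44
f 42 44 24
f 43 21 45
f 43 45 44
f 44 45 46
f 44 46 24
f 45 21 47
f 45 47 46
f 46 47 48
f 46 48 24
f 47 21 49
f 47 49 48
f 48 49 50
f 48 50 24
f 49 21 51
f 49 51 50
f 50 51 52
f 50 52 24
f 51 21 53
f 51 53 52
f 52 53 54
f 52 54 24
f 53 21 22
f 53 22 54
f 54 22 23
f 54 23 24



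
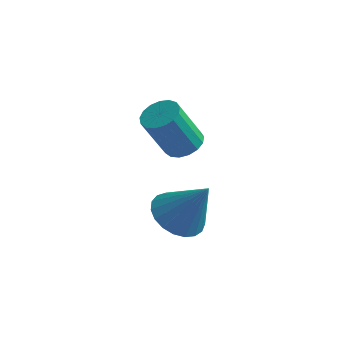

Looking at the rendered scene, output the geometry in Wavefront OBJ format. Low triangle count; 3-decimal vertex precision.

v 0.931 3.566 0.532
v 1.384 2.983 0.483
v 0.782 2.371 2.178
v 0.329 2.954 2.228
v 1.581 3.23 0.642
v 0.98 2.619 2.337
v 1.629 3.555 0.776
v 1.028 2.943 2.471
v 1.518 3.881 0.854
v 0.916 3.27 2.55
v 1.271 4.136 0.859
v 0.67 3.524 2.554
v 0.947 4.26 0.789
v 0.346 3.648 2.484
v 0.619 4.225 0.66
v 0.018 3.613 2.355
v 0.362 4.039 0.501
v -0.239 3.427 2.197
v 0.236 3.744 0.35
v -0.365 3.133 2.046
v 0.269 3.409 0.241
v -0.333 2.797 1.936
v 0.453 3.11 0.198
v -0.148 2.498 1.894
v 0.747 2.915 0.232
v 0.145 2.303 1.928
v 1.083 2.869 0.335
v 0.481 2.257 2.03
v 1.129 2.664 -2.462
v 2.019 2.672 -3.038
v 2.231 2.716 -0.758
v 1.934 3.102 -2.996
v 1.709 3.457 -2.861
v 1.384 3.674 -2.658
v 1.015 3.717 -2.421
v 0.665 3.577 -2.191
v 0.396 3.28 -2.007
v 0.254 2.876 -1.903
v 0.263 2.436 -1.895
v 0.422 2.034 -1.986
v 0.703 1.742 -2.158
v 1.058 1.609 -2.383
v 1.425 1.658 -2.622
v 1.741 1.882 -2.833
v 1.951 2.24 -2.98
f 2 1 5
f 2 5 3
f 3 5 6
f 3 6 4
f 5 1 7
f 5 7 6
f 6 7 8
f 6 8 4
f 7 1 9
f 7 9 8
f 8 9 10
f 8 10 4
f 9 1 11
f 9 11 10
f 10 11 12
f 10 12 4
f 11 1 13
f 11 13 12
f 12 13 14
f 12 14 4
f 13 1 15
f 13 15 14
f 14 15 16
f 14 16 4
f 15 1 17
f 15 17 16
f 16 17 18
f 16 18 4
f 17 1 19
f 17 19 18
f 18 19 20
f 18 20 4
f 19 1 21
f 19 21 20
f 20 21 22
f 20 22 4
f 21 1 23
f 21 23 22
f 22 23 24
f 22 24 4
f 23 1 25
f 23 25 24
f 24 25 26
f 24 26 4
f 25 1 27
f 25 27 26
f 26 27 28
f 26 28 4
f 27 1 2
f 27 2 28
f 28 2 3
f 28 3 4
f 30 29 32
f 30 32 31
f 32 29 33
f 32 33 31
f 33 29 34
f 33 34 31
f 34 29 35
f 34 35 31
f 35 29 36
f 35 36 31
f 36 29 37
f 36 37 31
f 37 29 38
f 37 38 31
f 38 29 39
f 38 39 31
f 39 29 40
f 39 40 31
f 40 29 41
f 40 41 31
f 41 29 42
f 41 42 31
f 42 29 43
f 42 43 31
f 43 29 44
f 43 44 31
f 44 29 45
f 44 45 31
f 45 29 30
f 45 30 31



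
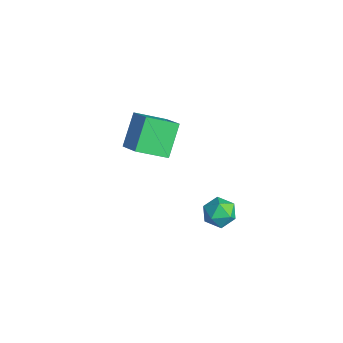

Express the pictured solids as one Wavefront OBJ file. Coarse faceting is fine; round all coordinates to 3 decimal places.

v 2.903 0.303 -0.15
v 3.657 -0.292 -0.26
v 2.003 -0.688 -0.96
v 2.757 -1.283 -1.07
v 2.359 -1.164 -0.197
v 2.915 -0.551 0.304
v 2.745 -0.429 -1.524
v 3.301 0.184 -1.023
v 3.56 -0.745 -1.109
v 3.321 -1.199 -0.289
v 2.339 0.219 -0.931
v 2.1 -0.235 -0.111
v -4.973 -1.607 1.09
v -3.558 -1.536 1.993
v -4.472 0.087 0.172
v -3.057 0.158 1.075
v -3.943 -2.738 -0.435
v -2.528 -2.667 0.468
v -3.442 -1.044 -1.353
v -2.027 -0.973 -0.45
f 1 12 6
f 1 6 2
f 1 2 8
f 1 8 11
f 1 11 12
f 2 6 10
f 6 12 5
f 12 11 3
f 11 8 7
f 8 2 9
f 4 10 5
f 4 5 3
f 4 3 7
f 4 7 9
f 4 9 10
f 5 10 6
f 3 5 12
f 7 3 11
f 9 7 8
f 10 9 2
f 14 16 13
f 17 14 13
f 13 16 15
f 15 17 13
f 14 20 16
f 18 14 17
f 18 20 14
f 16 20 15
f 19 17 15
f 15 20 19
f 19 18 17
f 20 18 19



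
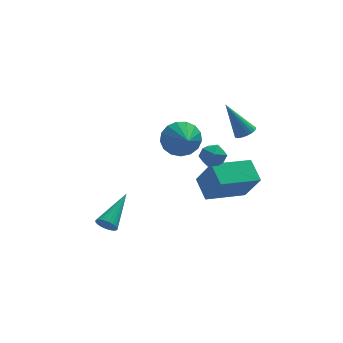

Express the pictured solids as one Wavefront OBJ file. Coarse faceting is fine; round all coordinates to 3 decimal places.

v 0.643 -3.552 -0.443
v 0.349 -2.44 0.225
v 2.632 -2.785 -0.845
v 2.338 -1.673 -0.178
v 1.242 -4.307 1.078
v 0.948 -3.195 1.745
v 3.231 -3.54 0.675
v 2.937 -2.428 1.343
v -3.924 -2.732 -2.448
v -3.649 -3.125 -2.122
v -2.816 -1.128 -1.452
v -3.51 -3.11 -2.3
v -3.434 -3.038 -2.5
v -3.433 -2.92 -2.693
v -3.507 -2.773 -2.848
v -3.644 -2.619 -2.943
v -3.823 -2.483 -2.962
v -4.018 -2.385 -2.903
v -4.199 -2.34 -2.775
v -4.338 -2.354 -2.597
v -4.414 -2.426 -2.396
v -4.416 -2.545 -2.203
v -4.342 -2.692 -2.048
v -4.205 -2.845 -1.953
v -4.025 -2.981 -1.934
v -3.83 -3.08 -1.993
v 0.129 1.466 0.518
v 0.951 1.272 -0.123
v 0.331 0.194 1.162
v 1.16 1.507 0.276
v 1.134 1.732 0.729
v 0.877 1.896 1.135
v 0.448 1.962 1.399
v -0.053 1.914 1.461
v -0.512 1.764 1.307
v -0.825 1.545 0.973
v -0.919 1.308 0.534
v -0.772 1.108 0.092
v -0.42 0.989 -0.253
v 0.059 0.98 -0.421
v 0.554 1.082 -0.374
v 0.985 -2.962 2.073
v 1.455 -3.524 2.007
v 0.505 -3.476 3.033
v 0.975 -4.038 2.967
v 1.222 -3.374 3.165
v 1.518 -3.055 2.571
v 0.442 -3.945 2.469
v 0.738 -3.626 1.875
v 1.12 -4.131 2.251
v 1.602 -3.778 2.681
v 0.358 -3.222 2.359
v 0.84 -2.869 2.789
v 3.026 -0.169 1.806
v 3.346 0.313 1.852
v 2.114 0.269 3.554
v 3.166 0.39 1.739
v 2.964 0.383 1.636
v 2.773 0.291 1.559
v 2.619 0.129 1.519
v 2.528 -0.078 1.523
v 2.512 -0.299 1.57
v 2.575 -0.5 1.653
v 2.707 -0.65 1.759
v 2.887 -0.728 1.873
v 3.088 -0.72 1.976
v 3.28 -0.628 2.053
v 3.433 -0.466 2.093
v 3.524 -0.259 2.088
v 3.54 -0.038 2.041
v 3.477 0.163 1.958
f 2 4 1
f 5 2 1
f 1 4 3
f 3 5 1
f 2 8 4
f 6 2 5
f 6 8 2
f 4 8 3
f 7 5 3
f 3 8 7
f 7 6 5
f 8 6 7
f 10 9 12
f 10 12 11
f 12 9 13
f 12 13 11
f 13 9 14
f 13 14 11
f 14 9 15
f 14 15 11
f 15 9 16
f 15 16 11
f 16 9 17
f 16 17 11
f 17 9 18
f 17 18 11
f 18 9 19
f 18 19 11
f 19 9 20
f 19 20 11
f 20 9 21
f 20 21 11
f 21 9 22
f 21 22 11
f 22 9 23
f 22 23 11
f 23 9 24
f 23 24 11
f 24 9 25
f 24 25 11
f 25 9 26
f 25 26 11
f 26 9 10
f 26 10 11
f 28 27 30
f 28 30 29
f 30 27 31
f 30 31 29
f 31 27 32
f 31 32 29
f 32 27 33
f 32 33 29
f 33 27 34
f 33 34 29
f 34 27 35
f 34 35 29
f 35 27 36
f 35 36 29
f 36 27 37
f 36 37 29
f 37 27 38
f 37 38 29
f 38 27 39
f 38 39 29
f 39 27 40
f 39 40 29
f 40 27 41
f 40 41 29
f 41 27 28
f 41 28 29
f 42 53 47
f 42 47 43
f 42 43 49
f 42 49 52
f 42 52 53
f 43 47 51
f 47 53 46
f 53 52 44
f 52 49 48
f 49 43 50
f 45 51 46
f 45 46 44
f 45 44 48
f 45 48 50
f 45 50 51
f 46 51 47
f 44 46 53
f 48 44 52
f 50 48 49
f 51 50 43
f 55 54 57
f 55 57 56
f 57 54 58
f 57 58 56
f 58 54 59
f 58 59 56
f 59 54 60
f 59 60 56
f 60 54 61
f 60 61 56
f 61 54 62
f 61 62 56
f 62 54 63
f 62 63 56
f 63 54 64
f 63 64 56
f 64 54 65
f 64 65 56
f 65 54 66
f 65 66 56
f 66 54 67
f 66 67 56
f 67 54 68
f 67 68 56
f 68 54 69
f 68 69 56
f 69 54 70
f 69 70 56
f 70 54 71
f 70 71 56
f 71 54 55
f 71 55 56



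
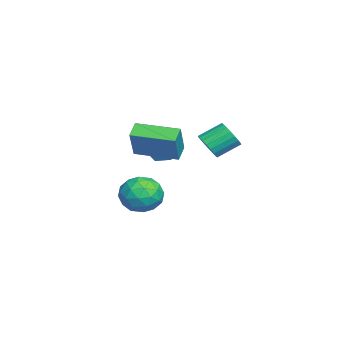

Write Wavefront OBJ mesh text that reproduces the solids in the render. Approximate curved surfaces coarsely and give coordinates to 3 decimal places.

v 2.225 -3.598 1.662
v 1.537 -3.421 2.091
v 2.639 -1.686 1.538
v 1.951 -1.51 1.967
v 3.069 -3.69 3.053
v 2.381 -3.514 3.482
v 3.483 -1.779 2.929
v 2.795 -1.602 3.358
v -2.646 -2.915 0.108
v -2.36 -2.358 1.394
v -1.902 -2.337 -0.308
v -1.616 -1.78 0.978
v -2.044 -3.58 0.262
v -1.758 -3.023 1.548
v -1.3 -3.002 -0.154
v -1.014 -2.445 1.132
v -2.686 -0.775 0.234
v -2.203 -0.963 0.776
v -2.571 0.086 1.468
v -3.054 0.275 0.926
v -2.028 -0.781 0.593
v -2.396 0.268 1.286
v -1.966 -0.598 0.349
v -2.334 0.451 1.041
v -2.029 -0.445 0.084
v -2.397 0.604 0.776
v -2.205 -0.35 -0.155
v -2.574 0.7 0.537
v -2.465 -0.328 -0.326
v -2.833 0.722 0.366
v -2.763 -0.383 -0.401
v -3.131 0.667 0.291
v -3.047 -0.506 -0.366
v -3.415 0.544 0.326
v -3.269 -0.675 -0.227
v -3.637 0.374 0.465
v -3.39 -0.862 -0.009
v -3.758 0.188 0.684
v -3.39 -1.033 0.252
v -3.758 0.016 0.944
v -3.267 -1.16 0.509
v -3.635 -0.111 1.201
v -3.045 -1.22 0.719
v -3.413 -0.171 1.411
v -2.76 -1.204 0.845
v -3.128 -0.154 1.537
v -2.462 -1.113 0.865
v -2.83 -0.063 1.557
v -1.824 -2.736 -2.931
v -1.062 -3.172 -2.279
v -2.818 -4.188 -2.741
v -2.056 -4.624 -2.089
v -2.641 -3.767 -1.747
v -2.027 -2.869 -1.864
v -1.853 -4.491 -3.156
v -1.239 -3.593 -3.273
v -1.08 -4.257 -2.418
v -1.567 -3.809 -1.548
v -2.313 -3.551 -3.472
v -2.8 -3.103 -2.602
v -1.356 -2.827 -2.622
v -2.524 -4.533 -2.398
v -2.868 -4.029 -2.197
v -2.42 -4.286 -1.814
v -1.923 -2.649 -2.378
v -1.475 -2.905 -1.995
v -2.404 -3.254 -1.682
v -2.405 -4.455 -3.025
v -1.957 -4.711 -2.642
v -1.46 -3.074 -3.206
v -1.012 -3.331 -2.823
v -1.476 -4.106 -3.338
v -0.918 -3.721 -2.321
v -1.502 -4.574 -2.209
v -1.383 -4.496 -2.836
v -1.022 -3.968 -2.905
v -1.205 -3.458 -1.809
v -1.789 -4.311 -1.697
v -2.133 -3.807 -1.496
v -1.772 -3.28 -1.565
v -1.215 -4.095 -1.891
v -2.091 -3.049 -3.323
v -2.675 -3.902 -3.211
v -2.108 -4.08 -3.455
v -1.747 -3.553 -3.524
v -2.378 -2.786 -2.811
v -2.962 -3.639 -2.699
v -2.858 -3.392 -2.115
v -2.497 -2.864 -2.184
v -2.665 -3.265 -3.129
f 2 4 1
f 5 2 1
f 1 4 3
f 3 5 1
f 2 8 4
f 6 2 5
f 6 8 2
f 4 8 3
f 7 5 3
f 3 8 7
f 7 6 5
f 8 6 7
f 10 12 9
f 13 10 9
f 9 12 11
f 11 13 9
f 10 16 12
f 14 10 13
f 14 16 10
f 12 16 11
f 15 13 11
f 11 16 15
f 15 14 13
f 16 14 15
f 18 17 21
f 18 21 19
f 19 21 22
f 19 22 20
f 21 17 23
f 21 23 22
f 22 23 24
f 22 24 20
f 23 17 25
f 23 25 24
f 24 25 26
f 24 26 20
f 25 17 27
f 25 27 26
f 26 27 28
f 26 28 20
f 27 17 29
f 27 29 28
f 28 29 30
f 28 30 20
f 29 17 31
f 29 31 30
f 30 31 32
f 30 32 20
f 31 17 33
f 31 33 32
f 32 33 34
f 32 34 20
f 33 17 35
f 33 35 34
f 34 35 36
f 34 36 20
f 35 17 37
f 35 37 36
f 36 37 38
f 36 38 20
f 37 17 39
f 37 39 38
f 38 39 40
f 38 40 20
f 39 17 41
f 39 41 40
f 40 41 42
f 40 42 20
f 41 17 43
f 41 43 42
f 42 43 44
f 42 44 20
f 43 17 45
f 43 45 44
f 44 45 46
f 44 46 20
f 45 17 47
f 45 47 46
f 46 47 48
f 46 48 20
f 47 17 18
f 47 18 48
f 48 18 19
f 48 19 20
f 49 86 65
f 86 60 89
f 65 89 54
f 86 89 65
f 49 65 61
f 65 54 66
f 61 66 50
f 65 66 61
f 49 61 70
f 61 50 71
f 70 71 56
f 61 71 70
f 49 70 82
f 70 56 85
f 82 85 59
f 70 85 82
f 49 82 86
f 82 59 90
f 86 90 60
f 82 90 86
f 50 66 77
f 66 54 80
f 77 80 58
f 66 80 77
f 54 89 67
f 89 60 88
f 67 88 53
f 89 88 67
f 60 90 87
f 90 59 83
f 87 83 51
f 90 83 87
f 59 85 84
f 85 56 72
f 84 72 55
f 85 72 84
f 56 71 76
f 71 50 73
f 76 73 57
f 71 73 76
f 52 78 64
f 78 58 79
f 64 79 53
f 78 79 64
f 52 64 62
f 64 53 63
f 62 63 51
f 64 63 62
f 52 62 69
f 62 51 68
f 69 68 55
f 62 68 69
f 52 69 74
f 69 55 75
f 74 75 57
f 69 75 74
f 52 74 78
f 74 57 81
f 78 81 58
f 74 81 78
f 53 79 67
f 79 58 80
f 67 80 54
f 79 80 67
f 51 63 87
f 63 53 88
f 87 88 60
f 63 88 87
f 55 68 84
f 68 51 83
f 84 83 59
f 68 83 84
f 57 75 76
f 75 55 72
f 76 72 56
f 75 72 76
f 58 81 77
f 81 57 73
f 77 73 50
f 81 73 77



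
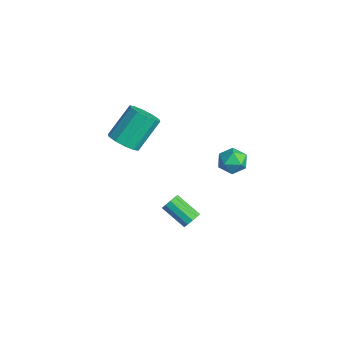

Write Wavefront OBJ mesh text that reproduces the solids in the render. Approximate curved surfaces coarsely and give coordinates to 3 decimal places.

v 0.394 1.404 -4.354
v 0.634 1.577 -3.89
v -0.454 0.869 -3.063
v -0.694 0.696 -3.526
v 0.409 1.812 -3.986
v -0.68 1.104 -3.158
v 0.178 1.892 -4.222
v -0.911 1.184 -3.394
v 0.029 1.785 -4.508
v -1.06 1.077 -3.681
v 0.02 1.533 -4.736
v -1.068 0.825 -3.908
v 0.154 1.231 -4.817
v -0.934 0.523 -3.99
v 0.38 0.996 -4.722
v -0.709 0.288 -3.894
v 0.611 0.916 -4.486
v -0.478 0.208 -3.658
v 0.76 1.023 -4.199
v -0.329 0.315 -3.372
v 0.768 1.275 -3.972
v -0.32 0.567 -3.144
v -1.336 -1.418 1.175
v -0.733 -0.888 0.867
v -1.1 0.387 2.336
v -1.704 -0.142 2.645
v -1.196 -0.76 0.64
v -1.563 0.516 2.109
v -1.712 -0.883 0.617
v -2.08 0.393 2.086
v -2.085 -1.21 0.808
v -2.453 0.066 2.277
v -2.172 -1.617 1.139
v -2.54 -0.341 2.608
v -1.94 -1.947 1.484
v -2.307 -0.672 2.953
v -1.477 -2.076 1.711
v -1.844 -0.8 3.18
v -0.96 -1.953 1.734
v -1.328 -0.677 3.203
v -0.587 -1.626 1.543
v -0.955 -0.35 3.012
v -0.5 -1.219 1.212
v -0.868 0.057 2.681
v 0.221 3.576 0.338
v 0.918 3.977 0.239
v 0.642 2.643 -0.479
v 1.339 3.044 -0.578
v 1.169 2.696 0.134
v 0.909 3.273 0.638
v 0.651 3.347 -0.878
v 0.391 3.924 -0.374
v 1.184 3.835 -0.512
v 1.504 3.433 0.113
v 0.056 3.187 -0.353
v 0.376 2.785 0.272
f 2 1 5
f 2 5 3
f 3 5 6
f 3 6 4
f 5 1 7
f 5 7 6
f 6 7 8
f 6 8 4
f 7 1 9
f 7 9 8
f 8 9 10
f 8 10 4
f 9 1 11
f 9 11 10
f 10 11 12
f 10 12 4
f 11 1 13
f 11 13 12
f 12 13 14
f 12 14 4
f 13 1 15
f 13 15 14
f 14 15 16
f 14 16 4
f 15 1 17
f 15 17 16
f 16 17 18
f 16 18 4
f 17 1 19
f 17 19 18
f 18 19 20
f 18 20 4
f 19 1 21
f 19 21 20
f 20 21 22
f 20 22 4
f 21 1 2
f 21 2 22
f 22 2 3
f 22 3 4
f 24 23 27
f 24 27 25
f 25 27 28
f 25 28 26
f 27 23 29
f 27 29 28
f 28 29 30
f 28 30 26
f 29 23 31
f 29 31 30
f 30 31 32
f 30 32 26
f 31 23 33
f 31 33 32
f 32 33 34
f 32 34 26
f 33 23 35
f 33 35 34
f 34 35 36
f 34 36 26
f 35 23 37
f 35 37 36
f 36 37 38
f 36 38 26
f 37 23 39
f 37 39 38
f 38 39 40
f 38 40 26
f 39 23 41
f 39 41 40
f 40 41 42
f 40 42 26
f 41 23 43
f 41 43 42
f 42 43 44
f 42 44 26
f 43 23 24
f 43 24 44
f 44 24 25
f 44 25 26
f 45 56 50
f 45 50 46
f 45 46 52
f 45 52 55
f 45 55 56
f 46 50 54
f 50 56 49
f 56 55 47
f 55 52 51
f 52 46 53
f 48 54 49
f 48 49 47
f 48 47 51
f 48 51 53
f 48 53 54
f 49 54 50
f 47 49 56
f 51 47 55
f 53 51 52
f 54 53 46



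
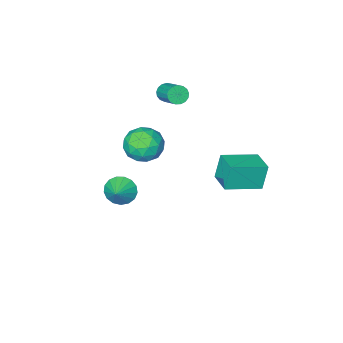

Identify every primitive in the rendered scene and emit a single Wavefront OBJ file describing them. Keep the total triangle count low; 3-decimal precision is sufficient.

v 0.442 -3.334 -3.988
v 0.973 -3.279 -4.749
v 1.218 -2.606 -3.392
v 0.688 -2.939 -4.793
v 0.347 -2.69 -4.652
v 0.027 -2.589 -4.359
v -0.197 -2.658 -3.981
v -0.275 -2.882 -3.605
v -0.19 -3.21 -3.316
v 0.041 -3.566 -3.181
v 0.363 -3.869 -3.231
v 0.704 -4.049 -3.454
v 0.984 -4.066 -3.799
v 1.14 -3.915 -4.188
v 1.136 -3.631 -4.531
v 0.022 0.158 1.639
v 0.536 0.549 2.586
v 1.104 -1.349 1.674
v 1.618 -0.958 2.621
v 0.526 -1.304 2.663
v -0.142 -0.374 2.642
v 1.782 -0.426 1.618
v 1.114 0.504 1.597
v 1.624 0.188 2.573
v 0.848 -0.355 3.219
v 0.792 -0.445 1.041
v 0.016 -0.988 1.687
v 0.184 0.485 2.11
v 1.456 -1.285 2.15
v 0.814 -1.489 2.175
v 1.116 -1.259 2.732
v -0.214 -0.057 2.142
v 0.088 0.173 2.699
v 0.082 -0.916 2.744
v 1.552 -0.973 1.561
v 1.854 -0.743 2.118
v 0.524 0.459 1.528
v 0.826 0.689 2.085
v 1.558 0.116 1.516
v 1.126 0.503 2.659
v 1.762 -0.382 2.679
v 1.858 -0.07 2.09
v 1.465 0.477 2.077
v 0.67 0.184 3.038
v 1.305 -0.701 3.058
v 0.664 -0.905 3.083
v 0.271 -0.358 3.071
v 1.309 -0.028 3.03
v 0.335 -0.099 1.202
v 0.97 -0.984 1.222
v 1.369 -0.442 1.189
v 0.976 0.105 1.177
v -0.122 -0.418 1.581
v 0.514 -1.303 1.601
v 0.175 -1.277 2.183
v -0.218 -0.73 2.17
v 0.331 -0.772 1.23
v -3.956 2.439 -0.7
v -4.358 2.372 0.806
v -3.593 3.833 -0.541
v -3.994 3.766 0.965
v -2.006 1.874 -0.205
v -2.407 1.807 1.301
v -1.642 3.268 -0.046
v -2.044 3.201 1.46
v -3.398 -4.584 1.627
v -3.082 -4.355 1.145
v -2.846 -2.946 1.971
v -3.162 -3.176 2.453
v -3.363 -4.276 1.091
v -3.127 -2.867 1.916
v -3.652 -4.267 1.159
v -3.415 -2.858 1.984
v -3.882 -4.331 1.334
v -3.646 -2.923 2.16
v -4.002 -4.453 1.577
v -3.766 -3.045 2.402
v -3.983 -4.606 1.831
v -3.747 -3.197 2.656
v -3.831 -4.753 2.038
v -3.594 -3.344 2.864
v -3.579 -4.861 2.152
v -3.342 -3.452 2.977
v -3.286 -4.907 2.145
v -3.049 -3.498 2.97
v -3.018 -4.878 2.019
v -2.782 -3.469 2.845
v -2.838 -4.782 1.804
v -2.601 -3.373 2.63
v -2.786 -4.641 1.548
v -2.549 -3.232 2.374
v -2.874 -4.487 1.311
v -2.638 -3.078 2.136
f 2 1 4
f 2 4 3
f 4 1 5
f 4 5 3
f 5 1 6
f 5 6 3
f 6 1 7
f 6 7 3
f 7 1 8
f 7 8 3
f 8 1 9
f 8 9 3
f 9 1 10
f 9 10 3
f 10 1 11
f 10 11 3
f 11 1 12
f 11 12 3
f 12 1 13
f 12 13 3
f 13 1 14
f 13 14 3
f 14 1 15
f 14 15 3
f 15 1 2
f 15 2 3
f 16 53 32
f 53 27 56
f 32 56 21
f 53 56 32
f 16 32 28
f 32 21 33
f 28 33 17
f 32 33 28
f 16 28 37
f 28 17 38
f 37 38 23
f 28 38 37
f 16 37 49
f 37 23 52
f 49 52 26
f 37 52 49
f 16 49 53
f 49 26 57
f 53 57 27
f 49 57 53
f 17 33 44
f 33 21 47
f 44 47 25
f 33 47 44
f 21 56 34
f 56 27 55
f 34 55 20
f 56 55 34
f 27 57 54
f 57 26 50
f 54 50 18
f 57 50 54
f 26 52 51
f 52 23 39
f 51 39 22
f 52 39 51
f 23 38 43
f 38 17 40
f 43 40 24
f 38 40 43
f 19 45 31
f 45 25 46
f 31 46 20
f 45 46 31
f 19 31 29
f 31 20 30
f 29 30 18
f 31 30 29
f 19 29 36
f 29 18 35
f 36 35 22
f 29 35 36
f 19 36 41
f 36 22 42
f 41 42 24
f 36 42 41
f 19 41 45
f 41 24 48
f 45 48 25
f 41 48 45
f 20 46 34
f 46 25 47
f 34 47 21
f 46 47 34
f 18 30 54
f 30 20 55
f 54 55 27
f 30 55 54
f 22 35 51
f 35 18 50
f 51 50 26
f 35 50 51
f 24 42 43
f 42 22 39
f 43 39 23
f 42 39 43
f 25 48 44
f 48 24 40
f 44 40 17
f 48 40 44
f 59 61 58
f 62 59 58
f 58 61 60
f 60 62 58
f 59 65 61
f 63 59 62
f 63 65 59
f 61 65 60
f 64 62 60
f 60 65 64
f 64 63 62
f 65 63 64
f 67 66 70
f 67 70 68
f 68 70 71
f 68 71 69
f 70 66 72
f 70 72 71
f 71 72 73
f 71 73 69
f 72 66 74
f 72 74 73
f 73 74 75
f 73 75 69
f 74 66 76
f 74 76 75
f 75 76 77
f 75 77 69
f 76 66 78
f 76 78 77
f 77 78 79
f 77 79 69
f 78 66 80
f 78 80 79
f 79 80 81
f 79 81 69
f 80 66 82
f 80 82 81
f 81 82 83
f 81 83 69
f 82 66 84
f 82 84 83
f 83 84 85
f 83 85 69
f 84 66 86
f 84 86 85
f 85 86 87
f 85 87 69
f 86 66 88
f 86 88 87
f 87 88 89
f 87 89 69
f 88 66 90
f 88 90 89
f 89 90 91
f 89 91 69
f 90 66 92
f 90 92 91
f 91 92 93
f 91 93 69
f 92 66 67
f 92 67 93
f 93 67 68
f 93 68 69

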